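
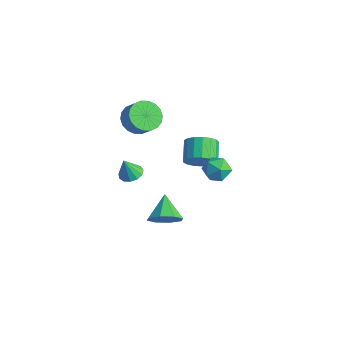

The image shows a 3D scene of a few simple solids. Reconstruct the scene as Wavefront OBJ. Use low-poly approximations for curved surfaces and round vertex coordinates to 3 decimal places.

v -4.244 0.763 1.174
v -3.469 0.562 0.434
v -2.641 0.616 1.287
v -3.416 0.817 2.026
v -3.498 1.046 0.431
v -2.67 1.1 1.284
v -3.674 1.475 0.576
v -2.846 1.528 1.429
v -3.963 1.762 0.839
v -3.135 1.815 1.692
v -4.308 1.851 1.168
v -3.48 1.905 2.021
v -4.64 1.725 1.498
v -3.812 1.779 2.351
v -4.894 1.409 1.764
v -4.066 1.462 2.617
v -5.019 0.964 1.913
v -4.191 1.018 2.766
v -4.99 0.48 1.916
v -4.162 0.534 2.769
v -4.814 0.052 1.771
v -3.986 0.105 2.624
v -4.525 -0.235 1.508
v -3.697 -0.182 2.361
v -4.18 -0.325 1.179
v -3.352 -0.271 2.032
v -3.848 -0.199 0.849
v -3.02 -0.145 1.702
v -3.594 0.118 0.583
v -2.766 0.171 1.436
v -1.769 3.578 -2.563
v -1.102 4.389 -2.545
v -2.124 5.212 -1.759
v -2.791 4.402 -1.777
v -1.367 4.461 -2.966
v -2.389 5.285 -2.18
v -1.725 4.33 -3.294
v -2.747 5.154 -2.508
v -2.093 4.028 -3.455
v -3.114 4.852 -2.669
v -2.386 3.622 -3.412
v -3.408 4.446 -2.625
v -2.538 3.207 -3.174
v -3.56 4.031 -2.387
v -2.514 2.876 -2.796
v -3.536 3.7 -2.01
v -2.32 2.706 -2.365
v -3.341 3.53 -1.579
v -1.999 2.736 -1.979
v -3.021 3.56 -1.193
v -1.625 2.959 -1.727
v -2.647 3.783 -0.941
v -1.285 3.324 -1.667
v -2.307 4.147 -0.881
v -1.055 3.746 -1.812
v -2.077 4.57 -1.026
v -0.989 4.131 -2.129
v -2.011 4.955 -1.343
v -3.592 -0.19 -2.969
v -2.972 -0.65 -3.074
v -3.688 -0.63 -1.611
v -2.816 -0.262 -2.938
v -2.908 0.148 -2.811
v -3.216 0.452 -2.734
v -3.644 0.551 -2.732
v -4.056 0.416 -2.805
v -4.32 0.088 -2.93
v -4.354 -0.328 -3.067
v -4.145 -0.701 -3.173
v -3.762 -0.911 -3.214
v -3.324 -0.892 -3.177
v 3.151 1.681 0.678
v 3.681 0.99 1.02
v 2.139 1.45 1.78
v 2.669 0.759 2.122
v 2.962 1.646 2.18
v 3.588 1.788 1.499
v 2.232 0.652 1.301
v 2.858 0.794 0.62
v 3.113 0.353 1.405
v 3.564 0.968 1.948
v 2.256 1.472 0.852
v 2.707 2.087 1.395
v 3.919 -3.097 -0.013
v 4.631 -2.973 0.722
v 2.781 -2.283 0.953
v 4.621 -2.376 0.207
v 4.2 -2.201 -0.436
v 3.615 -2.55 -0.831
v 3.208 -3.22 -0.747
v 3.217 -3.818 -0.233
v 3.638 -3.993 0.41
v 4.223 -3.643 0.806
f 2 1 5
f 2 5 3
f 3 5 6
f 3 6 4
f 5 1 7
f 5 7 6
f 6 7 8
f 6 8 4
f 7 1 9
f 7 9 8
f 8 9 10
f 8 10 4
f 9 1 11
f 9 11 10
f 10 11 12
f 10 12 4
f 11 1 13
f 11 13 12
f 12 13 14
f 12 14 4
f 13 1 15
f 13 15 14
f 14 15 16
f 14 16 4
f 15 1 17
f 15 17 16
f 16 17 18
f 16 18 4
f 17 1 19
f 17 19 18
f 18 19 20
f 18 20 4
f 19 1 21
f 19 21 20
f 20 21 22
f 20 22 4
f 21 1 23
f 21 23 22
f 22 23 24
f 22 24 4
f 23 1 25
f 23 25 24
f 24 25 26
f 24 26 4
f 25 1 27
f 25 27 26
f 26 27 28
f 26 28 4
f 27 1 29
f 27 29 28
f 28 29 30
f 28 30 4
f 29 1 2
f 29 2 30
f 30 2 3
f 30 3 4
f 32 31 35
f 32 35 33
f 33 35 36
f 33 36 34
f 35 31 37
f 35 37 36
f 36 37 38
f 36 38 34
f 37 31 39
f 37 39 38
f 38 39 40
f 38 40 34
f 39 31 41
f 39 41 40
f 40 41 42
f 40 42 34
f 41 31 43
f 41 43 42
f 42 43 44
f 42 44 34
f 43 31 45
f 43 45 44
f 44 45 46
f 44 46 34
f 45 31 47
f 45 47 46
f 46 47 48
f 46 48 34
f 47 31 49
f 47 49 48
f 48 49 50
f 48 50 34
f 49 31 51
f 49 51 50
f 50 51 52
f 50 52 34
f 51 31 53
f 51 53 52
f 52 53 54
f 52 54 34
f 53 31 55
f 53 55 54
f 54 55 56
f 54 56 34
f 55 31 57
f 55 57 56
f 56 57 58
f 56 58 34
f 57 31 32
f 57 32 58
f 58 32 33
f 58 33 34
f 60 59 62
f 60 62 61
f 62 59 63
f 62 63 61
f 63 59 64
f 63 64 61
f 64 59 65
f 64 65 61
f 65 59 66
f 65 66 61
f 66 59 67
f 66 67 61
f 67 59 68
f 67 68 61
f 68 59 69
f 68 69 61
f 69 59 70
f 69 70 61
f 70 59 71
f 70 71 61
f 71 59 60
f 71 60 61
f 72 83 77
f 72 77 73
f 72 73 79
f 72 79 82
f 72 82 83
f 73 77 81
f 77 83 76
f 83 82 74
f 82 79 78
f 79 73 80
f 75 81 76
f 75 76 74
f 75 74 78
f 75 78 80
f 75 80 81
f 76 81 77
f 74 76 83
f 78 74 82
f 80 78 79
f 81 80 73
f 85 84 87
f 85 87 86
f 87 84 88
f 87 88 86
f 88 84 89
f 88 89 86
f 89 84 90
f 89 90 86
f 90 84 91
f 90 91 86
f 91 84 92
f 91 92 86
f 92 84 93
f 92 93 86
f 93 84 85
f 93 85 86



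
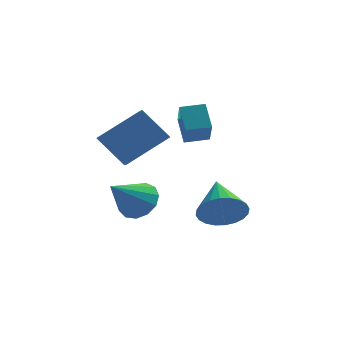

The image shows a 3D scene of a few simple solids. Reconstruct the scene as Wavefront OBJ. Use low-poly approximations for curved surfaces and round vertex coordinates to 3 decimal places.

v -0.869 -1.87 -0.19
v -0.682 -2.887 0.882
v -1.211 -1.02 0.675
v -1.024 -2.038 1.748
v 0.104 -1.582 -0.088
v 0.291 -2.6 0.985
v -0.238 -0.733 0.778
v -0.051 -1.75 1.85
v -2.671 -1.732 -3.526
v -2.039 -1.489 -2.845
v -3.589 -2.908 -2.254
v -2.445 -1.134 -2.809
v -2.923 -0.968 -3.001
v -3.321 -1.045 -3.359
v -3.513 -1.34 -3.77
v -3.437 -1.759 -4.104
v -3.119 -2.169 -4.254
v -2.658 -2.441 -4.172
v -2.201 -2.487 -3.886
v -1.894 -2.294 -3.485
v -1.834 -1.922 -3.097
v 0.916 -4.668 -2.553
v 1.353 -4.197 -3.332
v 0.504 -2.952 -1.747
v 0.981 -4.226 -3.459
v 0.6 -4.323 -3.448
v 0.266 -4.473 -3.301
v 0.031 -4.652 -3.04
v -0.069 -4.833 -2.705
v -0.019 -4.99 -2.346
v 0.174 -5.097 -2.02
v 0.479 -5.139 -1.774
v 0.851 -5.109 -1.647
v 1.233 -5.012 -1.658
v 1.566 -4.863 -1.805
v 1.801 -4.684 -2.067
v 1.901 -4.502 -2.402
v 1.851 -4.346 -2.76
v 1.659 -4.239 -3.087
v -3.978 -3.585 0.583
v -3.751 -4.482 1.011
v -2.469 -2.668 1.701
v -2.241 -3.566 2.129
v -2.879 -3.894 -0.649
v -2.651 -4.792 -0.221
v -1.369 -2.978 0.469
v -1.142 -3.875 0.897
f 2 4 1
f 5 2 1
f 1 4 3
f 3 5 1
f 2 8 4
f 6 2 5
f 6 8 2
f 4 8 3
f 7 5 3
f 3 8 7
f 7 6 5
f 8 6 7
f 10 9 12
f 10 12 11
f 12 9 13
f 12 13 11
f 13 9 14
f 13 14 11
f 14 9 15
f 14 15 11
f 15 9 16
f 15 16 11
f 16 9 17
f 16 17 11
f 17 9 18
f 17 18 11
f 18 9 19
f 18 19 11
f 19 9 20
f 19 20 11
f 20 9 21
f 20 21 11
f 21 9 10
f 21 10 11
f 23 22 25
f 23 25 24
f 25 22 26
f 25 26 24
f 26 22 27
f 26 27 24
f 27 22 28
f 27 28 24
f 28 22 29
f 28 29 24
f 29 22 30
f 29 30 24
f 30 22 31
f 30 31 24
f 31 22 32
f 31 32 24
f 32 22 33
f 32 33 24
f 33 22 34
f 33 34 24
f 34 22 35
f 34 35 24
f 35 22 36
f 35 36 24
f 36 22 37
f 36 37 24
f 37 22 38
f 37 38 24
f 38 22 39
f 38 39 24
f 39 22 23
f 39 23 24
f 41 43 40
f 44 41 40
f 40 43 42
f 42 44 40
f 41 47 43
f 45 41 44
f 45 47 41
f 43 47 42
f 46 44 42
f 42 47 46
f 46 45 44
f 47 45 46



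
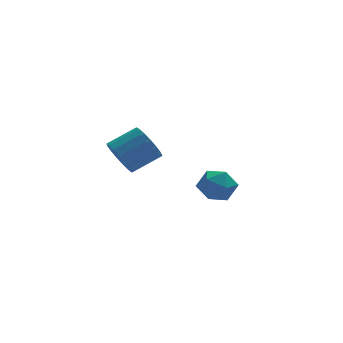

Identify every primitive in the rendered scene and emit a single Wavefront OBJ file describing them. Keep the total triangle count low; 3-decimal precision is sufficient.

v 0.108 2.853 -3.17
v 0.688 2.712 -2.758
v -0.148 1.708 -3.202
v 0.432 1.567 -2.79
v -0.137 1.916 -2.507
v 0.021 2.624 -2.487
v 0.519 1.796 -3.473
v 0.677 2.504 -3.453
v 0.942 2.059 -2.946
v 0.537 2.133 -2.349
v 0.003 2.287 -3.611
v -0.402 2.361 -3.014
v -3.512 -1.65 0.419
v -3.197 -2.054 0.002
v -2.274 -1.853 0.504
v -2.588 -1.45 0.921
v -3.181 -1.772 -0.14
v -2.258 -1.571 0.363
v -3.241 -1.462 -0.153
v -2.318 -1.261 0.349
v -3.363 -1.195 -0.035
v -2.44 -0.994 0.467
v -3.519 -1.033 0.186
v -2.596 -0.832 0.689
v -3.674 -1.012 0.461
v -2.75 -0.811 0.963
v -3.791 -1.137 0.726
v -2.867 -0.937 1.229
v -3.844 -1.38 0.921
v -2.921 -1.179 1.424
v -3.821 -1.685 1.001
v -2.898 -1.484 1.503
v -3.727 -1.982 0.947
v -2.804 -1.781 1.45
v -3.584 -2.203 0.773
v -2.661 -2.002 1.275
v -3.424 -2.297 0.517
v -2.501 -2.096 1.019
v -3.284 -2.243 0.239
v -2.361 -2.042 0.741
f 1 12 6
f 1 6 2
f 1 2 8
f 1 8 11
f 1 11 12
f 2 6 10
f 6 12 5
f 12 11 3
f 11 8 7
f 8 2 9
f 4 10 5
f 4 5 3
f 4 3 7
f 4 7 9
f 4 9 10
f 5 10 6
f 3 5 12
f 7 3 11
f 9 7 8
f 10 9 2
f 14 13 17
f 14 17 15
f 15 17 18
f 15 18 16
f 17 13 19
f 17 19 18
f 18 19 20
f 18 20 16
f 19 13 21
f 19 21 20
f 20 21 22
f 20 22 16
f 21 13 23
f 21 23 22
f 22 23 24
f 22 24 16
f 23 13 25
f 23 25 24
f 24 25 26
f 24 26 16
f 25 13 27
f 25 27 26
f 26 27 28
f 26 28 16
f 27 13 29
f 27 29 28
f 28 29 30
f 28 30 16
f 29 13 31
f 29 31 30
f 30 31 32
f 30 32 16
f 31 13 33
f 31 33 32
f 32 33 34
f 32 34 16
f 33 13 35
f 33 35 34
f 34 35 36
f 34 36 16
f 35 13 37
f 35 37 36
f 36 37 38
f 36 38 16
f 37 13 39
f 37 39 38
f 38 39 40
f 38 40 16
f 39 13 14
f 39 14 40
f 40 14 15
f 40 15 16



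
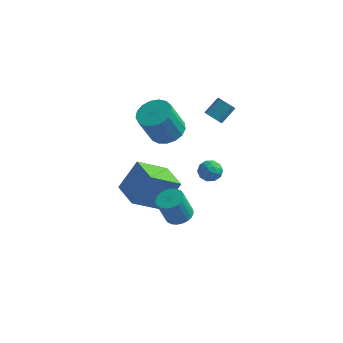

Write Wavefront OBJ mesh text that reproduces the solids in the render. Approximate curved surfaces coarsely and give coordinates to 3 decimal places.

v -1.602 0.868 -4.561
v -2.93 -0.385 -3.333
v -0.81 1.766 -2.788
v -2.138 0.514 -1.56
v -0.282 -0.454 -4.48
v -1.61 -1.706 -3.252
v 0.51 0.445 -2.707
v -0.818 -0.808 -1.479
v 1.592 -2.859 -2.267
v 2.022 -2.224 -2.005
v 1.597 -2.586 -0.431
v 1.168 -3.221 -0.693
v 1.738 -2.092 -2.051
v 1.314 -2.454 -0.477
v 1.432 -2.077 -2.13
v 1.008 -2.439 -0.556
v 1.151 -2.181 -2.23
v 0.727 -2.543 -0.656
v 0.937 -2.388 -2.335
v 0.513 -2.75 -0.761
v 0.822 -2.667 -2.43
v 0.398 -3.028 -0.856
v 0.825 -2.975 -2.5
v 0.401 -3.337 -0.926
v 0.944 -3.265 -2.535
v 0.52 -3.627 -0.961
v 1.163 -3.494 -2.529
v 0.738 -3.856 -0.955
v 1.446 -3.626 -2.483
v 1.022 -3.988 -0.909
v 1.752 -3.641 -2.404
v 1.328 -4.003 -0.83
v 2.033 -3.537 -2.304
v 1.609 -3.899 -0.73
v 2.247 -3.33 -2.199
v 1.823 -3.692 -0.625
v 2.362 -3.052 -2.104
v 1.938 -3.413 -0.53
v 2.359 -2.743 -2.034
v 1.935 -3.105 -0.46
v 2.24 -2.453 -1.999
v 1.816 -2.815 -0.425
v -0.758 1.695 0.646
v 0.262 1.814 0.98
v -0.281 1.124 2.887
v -1.302 1.005 2.554
v 0.044 2.271 1.083
v -0.499 1.581 2.991
v -0.358 2.596 1.086
v -0.901 1.906 2.994
v -0.851 2.715 0.989
v -1.395 2.025 2.896
v -1.324 2.6 0.813
v -1.867 1.91 2.72
v -1.666 2.278 0.598
v -2.21 1.588 2.506
v -1.801 1.822 0.395
v -2.344 1.132 2.303
v -1.697 1.337 0.249
v -2.24 0.647 2.157
v -1.378 0.934 0.195
v -1.921 0.244 2.102
v -0.917 0.706 0.243
v -1.46 0.016 2.151
v -0.419 0.704 0.384
v -0.963 0.014 2.292
v 0 0.929 0.585
v -0.543 0.239 2.493
v 0.246 1.33 0.8
v -0.297 0.639 2.708
v 2.268 0.683 3.345
v 2.818 0.482 3.213
v 3.301 1.296 3.982
v 2.752 1.497 4.115
v 2.714 0.785 2.957
v 3.197 1.599 3.726
v 2.401 1.041 2.883
v 2.885 1.855 3.652
v 2.026 1.129 3.025
v 2.51 1.943 3.794
v 1.765 1.008 3.317
v 2.249 1.823 4.086
v 1.739 0.736 3.623
v 2.223 1.55 4.392
v 1.96 0.438 3.799
v 2.444 1.252 4.568
v 2.326 0.255 3.762
v 2.81 1.069 4.531
v 2.664 0.272 3.531
v 3.148 1.087 4.3
v 3.028 -3.87 3.008
v 3.471 -3.463 2.641
v 3.909 -4.477 3.399
v 4.352 -4.07 3.032
v 4.008 -3.805 3.586
v 3.463 -3.43 3.345
v 3.917 -4.51 2.695
v 3.372 -4.135 2.454
v 4.02 -3.859 2.448
v 4.076 -3.423 2.998
v 3.304 -4.517 3.042
v 3.36 -4.081 3.592
v 3.172 -3.613 2.79
v 4.208 -4.327 3.25
v 4.006 -4.171 3.575
v 4.266 -3.932 3.36
v 3.167 -3.593 3.204
v 3.428 -3.354 2.988
v 3.744 -3.556 3.544
v 3.952 -4.586 3.052
v 4.213 -4.347 2.836
v 3.114 -4.008 2.68
v 3.374 -3.769 2.465
v 3.636 -4.384 2.496
v 3.755 -3.606 2.461
v 4.273 -3.964 2.691
v 4.017 -4.222 2.493
v 3.697 -4.001 2.351
v 3.788 -3.35 2.785
v 4.306 -3.708 3.014
v 4.104 -3.552 3.34
v 3.784 -3.331 3.198
v 4.111 -3.583 2.671
v 3.074 -4.232 3.026
v 3.592 -4.59 3.255
v 3.596 -4.609 2.842
v 3.276 -4.388 2.7
v 3.107 -3.976 3.349
v 3.625 -4.334 3.579
v 3.683 -3.939 3.689
v 3.363 -3.718 3.547
v 3.269 -4.357 3.369
f 2 4 1
f 5 2 1
f 1 4 3
f 3 5 1
f 2 8 4
f 6 2 5
f 6 8 2
f 4 8 3
f 7 5 3
f 3 8 7
f 7 6 5
f 8 6 7
f 10 9 13
f 10 13 11
f 11 13 14
f 11 14 12
f 13 9 15
f 13 15 14
f 14 15 16
f 14 16 12
f 15 9 17
f 15 17 16
f 16 17 18
f 16 18 12
f 17 9 19
f 17 19 18
f 18 19 20
f 18 20 12
f 19 9 21
f 19 21 20
f 20 21 22
f 20 22 12
f 21 9 23
f 21 23 22
f 22 23 24
f 22 24 12
f 23 9 25
f 23 25 24
f 24 25 26
f 24 26 12
f 25 9 27
f 25 27 26
f 26 27 28
f 26 28 12
f 27 9 29
f 27 29 28
f 28 29 30
f 28 30 12
f 29 9 31
f 29 31 30
f 30 31 32
f 30 32 12
f 31 9 33
f 31 33 32
f 32 33 34
f 32 34 12
f 33 9 35
f 33 35 34
f 34 35 36
f 34 36 12
f 35 9 37
f 35 37 36
f 36 37 38
f 36 38 12
f 37 9 39
f 37 39 38
f 38 39 40
f 38 40 12
f 39 9 41
f 39 41 40
f 40 41 42
f 40 42 12
f 41 9 10
f 41 10 42
f 42 10 11
f 42 11 12
f 44 43 47
f 44 47 45
f 45 47 48
f 45 48 46
f 47 43 49
f 47 49 48
f 48 49 50
f 48 50 46
f 49 43 51
f 49 51 50
f 50 51 52
f 50 52 46
f 51 43 53
f 51 53 52
f 52 53 54
f 52 54 46
f 53 43 55
f 53 55 54
f 54 55 56
f 54 56 46
f 55 43 57
f 55 57 56
f 56 57 58
f 56 58 46
f 57 43 59
f 57 59 58
f 58 59 60
f 58 60 46
f 59 43 61
f 59 61 60
f 60 61 62
f 60 62 46
f 61 43 63
f 61 63 62
f 62 63 64
f 62 64 46
f 63 43 65
f 63 65 64
f 64 65 66
f 64 66 46
f 65 43 67
f 65 67 66
f 66 67 68
f 66 68 46
f 67 43 69
f 67 69 68
f 68 69 70
f 68 70 46
f 69 43 44
f 69 44 70
f 70 44 45
f 70 45 46
f 72 71 75
f 72 75 73
f 73 75 76
f 73 76 74
f 75 71 77
f 75 77 76
f 76 77 78
f 76 78 74
f 77 71 79
f 77 79 78
f 78 79 80
f 78 80 74
f 79 71 81
f 79 81 80
f 80 81 82
f 80 82 74
f 81 71 83
f 81 83 82
f 82 83 84
f 82 84 74
f 83 71 85
f 83 85 84
f 84 85 86
f 84 86 74
f 85 71 87
f 85 87 86
f 86 87 88
f 86 88 74
f 87 71 89
f 87 89 88
f 88 89 90
f 88 90 74
f 89 71 72
f 89 72 90
f 90 72 73
f 90 73 74
f 91 128 107
f 128 102 131
f 107 131 96
f 128 131 107
f 91 107 103
f 107 96 108
f 103 108 92
f 107 108 103
f 91 103 112
f 103 92 113
f 112 113 98
f 103 113 112
f 91 112 124
f 112 98 127
f 124 127 101
f 112 127 124
f 91 124 128
f 124 101 132
f 128 132 102
f 124 132 128
f 92 108 119
f 108 96 122
f 119 122 100
f 108 122 119
f 96 131 109
f 131 102 130
f 109 130 95
f 131 130 109
f 102 132 129
f 132 101 125
f 129 125 93
f 132 125 129
f 101 127 126
f 127 98 114
f 126 114 97
f 127 114 126
f 98 113 118
f 113 92 115
f 118 115 99
f 113 115 118
f 94 120 106
f 120 100 121
f 106 121 95
f 120 121 106
f 94 106 104
f 106 95 105
f 104 105 93
f 106 105 104
f 94 104 111
f 104 93 110
f 111 110 97
f 104 110 111
f 94 111 116
f 111 97 117
f 116 117 99
f 111 117 116
f 94 116 120
f 116 99 123
f 120 123 100
f 116 123 120
f 95 121 109
f 121 100 122
f 109 122 96
f 121 122 109
f 93 105 129
f 105 95 130
f 129 130 102
f 105 130 129
f 97 110 126
f 110 93 125
f 126 125 101
f 110 125 126
f 99 117 118
f 117 97 114
f 118 114 98
f 117 114 118
f 100 123 119
f 123 99 115
f 119 115 92
f 123 115 119



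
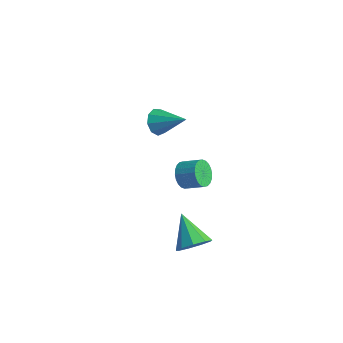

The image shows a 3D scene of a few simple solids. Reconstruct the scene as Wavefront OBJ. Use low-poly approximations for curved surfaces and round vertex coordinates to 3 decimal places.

v 2.948 -1.493 2.166
v 3.404 -1.603 1.433
v 4.407 -1.097 1.981
v 3.952 -0.987 2.714
v 3.274 -1.294 1.385
v 4.277 -0.788 1.932
v 3.095 -1.014 1.455
v 4.098 -0.508 2.002
v 2.893 -0.807 1.634
v 3.897 -0.301 2.181
v 2.7 -0.705 1.893
v 3.703 -0.199 2.441
v 2.545 -0.723 2.195
v 3.548 -0.217 2.742
v 2.451 -0.858 2.492
v 3.454 -0.352 3.039
v 2.432 -1.089 2.739
v 3.436 -0.583 3.286
v 2.493 -1.383 2.899
v 3.496 -0.877 3.447
v 2.623 -1.692 2.948
v 3.626 -1.186 3.495
v 2.802 -1.972 2.878
v 3.805 -1.466 3.425
v 3.003 -2.179 2.699
v 4.007 -1.673 3.246
v 3.197 -2.281 2.439
v 4.2 -1.775 2.987
v 3.352 -2.263 2.138
v 4.355 -1.757 2.685
v 3.446 -2.128 1.841
v 4.449 -1.622 2.388
v 3.464 -1.897 1.594
v 4.468 -1.391 2.141
v -3.896 2.675 -0.231
v -3.363 2.234 -0.882
v -2.124 3.305 0.791
v -3.475 2.847 -1.066
v -3.784 3.38 -0.859
v -4.145 3.583 -0.358
v -4.39 3.362 0.202
v -4.403 2.819 0.559
v -4.179 2.209 0.546
v -3.822 1.817 0.17
v -3.5 1.827 -0.395
v 4.274 -1.908 -2.912
v 4.746 -2.423 -2.115
v 2.626 -1.372 -1.588
v 4.963 -1.731 -2.126
v 4.857 -1.122 -2.505
v 4.478 -0.881 -3.074
v 4.004 -1.12 -3.567
v 3.656 -1.729 -3.754
v 3.597 -2.421 -3.546
v 3.855 -2.873 -3.042
v 4.309 -2.874 -2.476
f 2 1 5
f 2 5 3
f 3 5 6
f 3 6 4
f 5 1 7
f 5 7 6
f 6 7 8
f 6 8 4
f 7 1 9
f 7 9 8
f 8 9 10
f 8 10 4
f 9 1 11
f 9 11 10
f 10 11 12
f 10 12 4
f 11 1 13
f 11 13 12
f 12 13 14
f 12 14 4
f 13 1 15
f 13 15 14
f 14 15 16
f 14 16 4
f 15 1 17
f 15 17 16
f 16 17 18
f 16 18 4
f 17 1 19
f 17 19 18
f 18 19 20
f 18 20 4
f 19 1 21
f 19 21 20
f 20 21 22
f 20 22 4
f 21 1 23
f 21 23 22
f 22 23 24
f 22 24 4
f 23 1 25
f 23 25 24
f 24 25 26
f 24 26 4
f 25 1 27
f 25 27 26
f 26 27 28
f 26 28 4
f 27 1 29
f 27 29 28
f 28 29 30
f 28 30 4
f 29 1 31
f 29 31 30
f 30 31 32
f 30 32 4
f 31 1 33
f 31 33 32
f 32 33 34
f 32 34 4
f 33 1 2
f 33 2 34
f 34 2 3
f 34 3 4
f 36 35 38
f 36 38 37
f 38 35 39
f 38 39 37
f 39 35 40
f 39 40 37
f 40 35 41
f 40 41 37
f 41 35 42
f 41 42 37
f 42 35 43
f 42 43 37
f 43 35 44
f 43 44 37
f 44 35 45
f 44 45 37
f 45 35 36
f 45 36 37
f 47 46 49
f 47 49 48
f 49 46 50
f 49 50 48
f 50 46 51
f 50 51 48
f 51 46 52
f 51 52 48
f 52 46 53
f 52 53 48
f 53 46 54
f 53 54 48
f 54 46 55
f 54 55 48
f 55 46 56
f 55 56 48
f 56 46 47
f 56 47 48



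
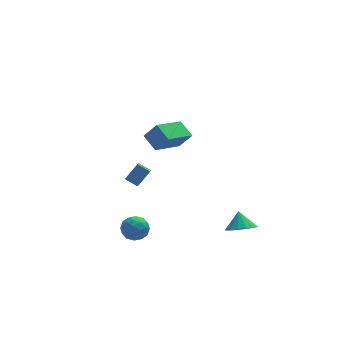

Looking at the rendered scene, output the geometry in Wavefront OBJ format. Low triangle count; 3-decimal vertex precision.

v -3.496 -1.355 -2.892
v -2.994 -1.323 -3.526
v -3.566 -2.657 -3.014
v -3.064 -2.625 -3.648
v -2.789 -2.458 -2.905
v -2.746 -1.653 -2.83
v -3.814 -2.327 -3.71
v -3.771 -1.522 -3.635
v -3.19 -1.924 -4.032
v -2.557 -2.004 -3.534
v -4.003 -1.976 -3.006
v -3.37 -2.056 -2.508
v -3.239 -1.224 -3.198
v -3.321 -2.756 -3.342
v -3.16 -2.657 -2.905
v -2.865 -2.638 -3.278
v -3.093 -1.418 -2.789
v -2.798 -1.4 -3.162
v -2.677 -2.067 -2.797
v -3.762 -2.58 -3.378
v -3.467 -2.562 -3.751
v -3.695 -1.342 -3.262
v -3.4 -1.323 -3.635
v -3.883 -1.913 -3.743
v -3.059 -1.559 -3.868
v -3.1 -2.324 -3.94
v -3.541 -2.149 -3.977
v -3.516 -1.676 -3.932
v -2.687 -1.606 -3.576
v -2.728 -2.372 -3.647
v -2.566 -2.273 -3.211
v -2.541 -1.8 -3.167
v -2.802 -1.959 -3.873
v -3.832 -1.608 -2.893
v -3.873 -2.374 -2.964
v -4.019 -2.18 -3.373
v -3.994 -1.707 -3.329
v -3.46 -1.656 -2.6
v -3.501 -2.421 -2.672
v -3.044 -2.304 -2.608
v -3.019 -1.831 -2.563
v -3.758 -2.021 -2.667
v -2.64 3.289 -3.466
v -1.87 3.613 -2.632
v -2.393 4.034 -3.983
v -1.623 4.358 -3.15
v -2.057 2.842 -3.83
v -1.287 3.166 -2.997
v -1.81 3.587 -4.348
v -1.04 3.911 -3.514
v 1.936 -3.718 -2.93
v 2.316 -3.091 -3.398
v 1.944 -3.082 -2.07
v 1.873 -3.02 -3.446
v 1.448 -3.137 -3.355
v 1.153 -3.409 -3.151
v 1.068 -3.764 -2.887
v 1.215 -4.107 -2.635
v 1.556 -4.345 -2.462
v 1.998 -4.416 -2.414
v 2.423 -4.3 -2.505
v 2.718 -4.028 -2.709
v 2.803 -3.673 -2.973
v 2.656 -3.33 -3.225
v -0.489 -0.227 1.44
v -2.03 -1.35 2.219
v -0.881 0.679 1.97
v -2.422 -0.445 2.749
v 0.142 -0.475 2.331
v -1.399 -1.599 3.11
v -0.25 0.43 2.861
v -1.791 -0.693 3.64
f 1 38 17
f 38 12 41
f 17 41 6
f 38 41 17
f 1 17 13
f 17 6 18
f 13 18 2
f 17 18 13
f 1 13 22
f 13 2 23
f 22 23 8
f 13 23 22
f 1 22 34
f 22 8 37
f 34 37 11
f 22 37 34
f 1 34 38
f 34 11 42
f 38 42 12
f 34 42 38
f 2 18 29
f 18 6 32
f 29 32 10
f 18 32 29
f 6 41 19
f 41 12 40
f 19 40 5
f 41 40 19
f 12 42 39
f 42 11 35
f 39 35 3
f 42 35 39
f 11 37 36
f 37 8 24
f 36 24 7
f 37 24 36
f 8 23 28
f 23 2 25
f 28 25 9
f 23 25 28
f 4 30 16
f 30 10 31
f 16 31 5
f 30 31 16
f 4 16 14
f 16 5 15
f 14 15 3
f 16 15 14
f 4 14 21
f 14 3 20
f 21 20 7
f 14 20 21
f 4 21 26
f 21 7 27
f 26 27 9
f 21 27 26
f 4 26 30
f 26 9 33
f 30 33 10
f 26 33 30
f 5 31 19
f 31 10 32
f 19 32 6
f 31 32 19
f 3 15 39
f 15 5 40
f 39 40 12
f 15 40 39
f 7 20 36
f 20 3 35
f 36 35 11
f 20 35 36
f 9 27 28
f 27 7 24
f 28 24 8
f 27 24 28
f 10 33 29
f 33 9 25
f 29 25 2
f 33 25 29
f 44 46 43
f 47 44 43
f 43 46 45
f 45 47 43
f 44 50 46
f 48 44 47
f 48 50 44
f 46 50 45
f 49 47 45
f 45 50 49
f 49 48 47
f 50 48 49
f 52 51 54
f 52 54 53
f 54 51 55
f 54 55 53
f 55 51 56
f 55 56 53
f 56 51 57
f 56 57 53
f 57 51 58
f 57 58 53
f 58 51 59
f 58 59 53
f 59 51 60
f 59 60 53
f 60 51 61
f 60 61 53
f 61 51 62
f 61 62 53
f 62 51 63
f 62 63 53
f 63 51 64
f 63 64 53
f 64 51 52
f 64 52 53
f 66 68 65
f 69 66 65
f 65 68 67
f 67 69 65
f 66 72 68
f 70 66 69
f 70 72 66
f 68 72 67
f 71 69 67
f 67 72 71
f 71 70 69
f 72 70 71



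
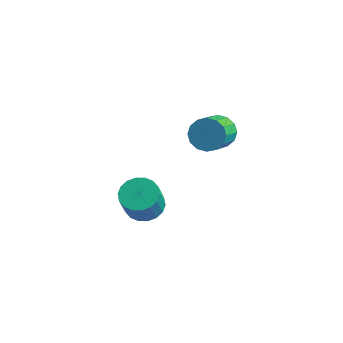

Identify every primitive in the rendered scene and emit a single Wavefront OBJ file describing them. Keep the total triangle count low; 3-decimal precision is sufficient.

v 2.287 -0.584 2.728
v 2.56 -0.932 2.049
v 2.945 -2.163 2.833
v 2.673 -1.816 3.512
v 2.891 -0.728 2.207
v 3.276 -1.959 2.991
v 3.06 -0.485 2.504
v 3.445 -1.717 3.289
v 3.022 -0.269 2.862
v 3.407 -1.501 3.646
v 2.787 -0.138 3.183
v 3.172 -1.369 3.968
v 2.418 -0.126 3.383
v 2.803 -1.357 4.167
v 2.015 -0.237 3.407
v 2.4 -1.468 4.191
v 1.684 -0.441 3.249
v 2.069 -1.672 4.033
v 1.515 -0.683 2.951
v 1.9 -1.915 3.736
v 1.553 -0.899 2.594
v 1.938 -2.131 3.378
v 1.788 -1.031 2.272
v 2.173 -2.262 3.057
v 2.157 -1.043 2.073
v 2.542 -2.274 2.857
v -0.179 -2.326 -2.25
v 0.424 -2.852 -2.617
v 0.661 -3.501 -1.297
v 0.059 -2.974 -0.93
v 0.636 -2.543 -2.503
v 0.873 -3.192 -1.183
v 0.686 -2.191 -2.339
v 0.924 -2.839 -1.019
v 0.566 -1.865 -2.158
v 0.803 -2.514 -0.838
v 0.298 -1.631 -1.994
v 0.535 -2.28 -0.674
v -0.065 -1.535 -1.882
v 0.172 -2.183 -0.562
v -0.45 -1.595 -1.842
v -0.213 -2.243 -0.522
v -0.781 -1.799 -1.883
v -0.544 -2.448 -0.563
v -0.993 -2.108 -1.997
v -0.756 -2.757 -0.677
v -1.044 -2.461 -2.161
v -0.806 -3.109 -0.841
v -0.923 -2.786 -2.342
v -0.686 -3.435 -1.022
v -0.655 -3.02 -2.506
v -0.418 -3.669 -1.186
v -0.292 -3.117 -2.618
v -0.055 -3.765 -1.298
v 0.093 -3.057 -2.658
v 0.33 -3.705 -1.338
f 2 1 5
f 2 5 3
f 3 5 6
f 3 6 4
f 5 1 7
f 5 7 6
f 6 7 8
f 6 8 4
f 7 1 9
f 7 9 8
f 8 9 10
f 8 10 4
f 9 1 11
f 9 11 10
f 10 11 12
f 10 12 4
f 11 1 13
f 11 13 12
f 12 13 14
f 12 14 4
f 13 1 15
f 13 15 14
f 14 15 16
f 14 16 4
f 15 1 17
f 15 17 16
f 16 17 18
f 16 18 4
f 17 1 19
f 17 19 18
f 18 19 20
f 18 20 4
f 19 1 21
f 19 21 20
f 20 21 22
f 20 22 4
f 21 1 23
f 21 23 22
f 22 23 24
f 22 24 4
f 23 1 25
f 23 25 24
f 24 25 26
f 24 26 4
f 25 1 2
f 25 2 26
f 26 2 3
f 26 3 4
f 28 27 31
f 28 31 29
f 29 31 32
f 29 32 30
f 31 27 33
f 31 33 32
f 32 33 34
f 32 34 30
f 33 27 35
f 33 35 34
f 34 35 36
f 34 36 30
f 35 27 37
f 35 37 36
f 36 37 38
f 36 38 30
f 37 27 39
f 37 39 38
f 38 39 40
f 38 40 30
f 39 27 41
f 39 41 40
f 40 41 42
f 40 42 30
f 41 27 43
f 41 43 42
f 42 43 44
f 42 44 30
f 43 27 45
f 43 45 44
f 44 45 46
f 44 46 30
f 45 27 47
f 45 47 46
f 46 47 48
f 46 48 30
f 47 27 49
f 47 49 48
f 48 49 50
f 48 50 30
f 49 27 51
f 49 51 50
f 50 51 52
f 50 52 30
f 51 27 53
f 51 53 52
f 52 53 54
f 52 54 30
f 53 27 55
f 53 55 54
f 54 55 56
f 54 56 30
f 55 27 28
f 55 28 56
f 56 28 29
f 56 29 30



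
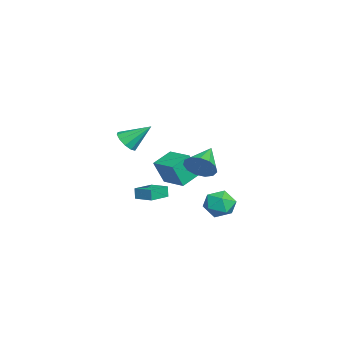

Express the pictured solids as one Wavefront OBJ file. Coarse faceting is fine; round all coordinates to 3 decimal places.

v -4.293 -1.725 -3.605
v -3.985 -2.422 -1.777
v -5.368 -0.614 -3
v -5.06 -1.311 -1.173
v -2.86 -0.469 -3.367
v -2.552 -1.166 -1.54
v -3.935 0.642 -2.763
v -3.627 -0.055 -0.935
v 4.634 0.527 1.597
v 5.242 1.078 2.33
v 2.926 1.233 2.483
v 5.153 1.463 1.852
v 4.9 1.55 1.293
v 4.562 1.313 0.831
v 4.247 0.826 0.612
v 4.055 0.244 0.706
v 4.048 -0.248 1.083
v 4.226 -0.494 1.623
v 4.534 -0.416 2.155
v 4.874 -0.038 2.51
v 5.138 0.519 2.575
v 1.548 1.657 -3.437
v 2.303 2.548 -3.432
v 2.297 1.012 -1.828
v 3.052 1.903 -1.823
v 1.916 2.099 -1.639
v 1.453 2.497 -2.633
v 3.147 1.063 -2.627
v 2.684 1.461 -3.621
v 3.291 2.18 -2.931
v 2.53 2.821 -2.32
v 2.07 0.739 -2.94
v 1.309 1.38 -2.329
v 2.9 -3.458 -1.881
v 2.723 -3.488 -1.081
v 1.668 -2.433 -2.116
v 1.491 -2.463 -1.315
v 3.709 -2.437 -1.665
v 3.532 -2.467 -0.864
v 2.477 -1.412 -1.899
v 2.3 -1.442 -1.099
v -1.031 -4.079 1.43
v -0.665 -3.526 0.763
v -0.969 -2.501 2.77
v -1.244 -3.481 0.737
v -1.741 -3.664 0.975
v -1.967 -4.005 1.387
v -1.835 -4.375 1.816
v -1.396 -4.631 2.097
v -0.818 -4.676 2.124
v -0.321 -4.493 1.886
v -0.095 -4.152 1.474
v -0.226 -3.782 1.045
f 2 4 1
f 5 2 1
f 1 4 3
f 3 5 1
f 2 8 4
f 6 2 5
f 6 8 2
f 4 8 3
f 7 5 3
f 3 8 7
f 7 6 5
f 8 6 7
f 10 9 12
f 10 12 11
f 12 9 13
f 12 13 11
f 13 9 14
f 13 14 11
f 14 9 15
f 14 15 11
f 15 9 16
f 15 16 11
f 16 9 17
f 16 17 11
f 17 9 18
f 17 18 11
f 18 9 19
f 18 19 11
f 19 9 20
f 19 20 11
f 20 9 21
f 20 21 11
f 21 9 10
f 21 10 11
f 22 33 27
f 22 27 23
f 22 23 29
f 22 29 32
f 22 32 33
f 23 27 31
f 27 33 26
f 33 32 24
f 32 29 28
f 29 23 30
f 25 31 26
f 25 26 24
f 25 24 28
f 25 28 30
f 25 30 31
f 26 31 27
f 24 26 33
f 28 24 32
f 30 28 29
f 31 30 23
f 35 37 34
f 38 35 34
f 34 37 36
f 36 38 34
f 35 41 37
f 39 35 38
f 39 41 35
f 37 41 36
f 40 38 36
f 36 41 40
f 40 39 38
f 41 39 40
f 43 42 45
f 43 45 44
f 45 42 46
f 45 46 44
f 46 42 47
f 46 47 44
f 47 42 48
f 47 48 44
f 48 42 49
f 48 49 44
f 49 42 50
f 49 50 44
f 50 42 51
f 50 51 44
f 51 42 52
f 51 52 44
f 52 42 53
f 52 53 44
f 53 42 43
f 53 43 44



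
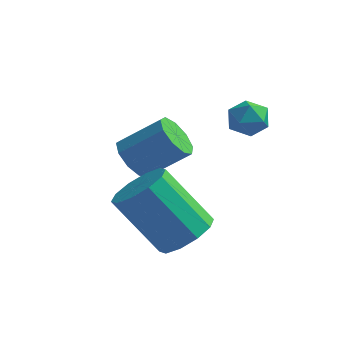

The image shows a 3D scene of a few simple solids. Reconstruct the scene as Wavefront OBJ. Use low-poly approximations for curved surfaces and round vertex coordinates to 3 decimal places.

v 0.586 -2.111 -0.096
v 1.192 -1.666 0.399
v -0.16 -1.684 2.071
v -0.766 -2.129 1.576
v 0.871 -1.292 0.143
v -0.481 -1.309 1.815
v 0.44 -1.23 -0.204
v -0.911 -1.247 1.468
v 0.066 -1.505 -0.51
v -1.286 -1.522 1.162
v -0.11 -2.011 -0.658
v -1.462 -2.029 1.014
v -0.02 -2.556 -0.591
v -1.372 -2.574 1.081
v 0.301 -2.931 -0.335
v -1.051 -2.948 1.337
v 0.731 -2.993 0.012
v -0.62 -3.01 1.684
v 1.106 -2.718 0.318
v -0.246 -2.735 1.99
v 1.282 -2.211 0.466
v -0.07 -2.229 2.138
v 0.928 0.673 3.072
v 1.247 0.787 3.641
v 1.673 -0.047 2.799
v 1.992 0.067 3.368
v 1.404 -0.239 3.373
v 0.944 0.207 3.543
v 1.976 0.533 2.897
v 1.516 0.979 3.067
v 1.895 0.701 3.533
v 1.542 0.224 3.827
v 1.378 0.516 2.613
v 1.025 0.039 2.907
v -1.923 0.413 0.845
v -1.506 -0.168 0.587
v -0.34 0.247 1.536
v -0.757 0.827 1.795
v -1.421 0.255 0.297
v -0.255 0.67 1.246
v -1.571 0.752 0.264
v -0.404 1.167 1.213
v -1.885 1.09 0.503
v -0.719 1.505 1.452
v -2.218 1.111 0.902
v -1.051 1.526 1.851
v -2.412 0.805 1.275
v -1.246 1.22 2.224
v -2.378 0.316 1.446
v -1.212 0.731 2.396
v -2.131 -0.128 1.337
v -0.965 0.287 2.286
v -1.787 -0.319 0.998
v -0.62 0.095 1.947
f 2 1 5
f 2 5 3
f 3 5 6
f 3 6 4
f 5 1 7
f 5 7 6
f 6 7 8
f 6 8 4
f 7 1 9
f 7 9 8
f 8 9 10
f 8 10 4
f 9 1 11
f 9 11 10
f 10 11 12
f 10 12 4
f 11 1 13
f 11 13 12
f 12 13 14
f 12 14 4
f 13 1 15
f 13 15 14
f 14 15 16
f 14 16 4
f 15 1 17
f 15 17 16
f 16 17 18
f 16 18 4
f 17 1 19
f 17 19 18
f 18 19 20
f 18 20 4
f 19 1 21
f 19 21 20
f 20 21 22
f 20 22 4
f 21 1 2
f 21 2 22
f 22 2 3
f 22 3 4
f 23 34 28
f 23 28 24
f 23 24 30
f 23 30 33
f 23 33 34
f 24 28 32
f 28 34 27
f 34 33 25
f 33 30 29
f 30 24 31
f 26 32 27
f 26 27 25
f 26 25 29
f 26 29 31
f 26 31 32
f 27 32 28
f 25 27 34
f 29 25 33
f 31 29 30
f 32 31 24
f 36 35 39
f 36 39 37
f 37 39 40
f 37 40 38
f 39 35 41
f 39 41 40
f 40 41 42
f 40 42 38
f 41 35 43
f 41 43 42
f 42 43 44
f 42 44 38
f 43 35 45
f 43 45 44
f 44 45 46
f 44 46 38
f 45 35 47
f 45 47 46
f 46 47 48
f 46 48 38
f 47 35 49
f 47 49 48
f 48 49 50
f 48 50 38
f 49 35 51
f 49 51 50
f 50 51 52
f 50 52 38
f 51 35 53
f 51 53 52
f 52 53 54
f 52 54 38
f 53 35 36
f 53 36 54
f 54 36 37
f 54 37 38



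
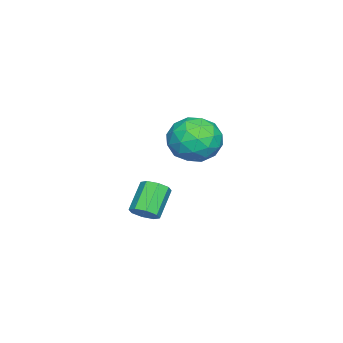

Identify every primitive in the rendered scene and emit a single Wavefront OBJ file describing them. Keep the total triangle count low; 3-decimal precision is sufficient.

v 2.965 1.513 0.253
v 3.322 1.297 0.656
v 2.332 1.371 1.571
v 1.975 1.587 1.167
v 3.336 1.74 0.636
v 2.346 1.815 1.551
v 3.133 2.05 0.391
v 2.143 2.125 1.306
v 2.832 2.046 0.065
v 1.842 2.12 0.98
v 2.608 1.729 -0.151
v 1.618 1.803 0.764
v 2.594 1.285 -0.131
v 1.604 1.36 0.784
v 2.797 0.975 0.114
v 1.807 1.05 1.029
v 3.098 0.98 0.44
v 2.108 1.054 1.355
v -1.378 2.125 0.905
v -0.714 1.472 1.554
v -2.726 1.988 2.146
v -2.062 1.335 2.795
v -1.819 2.436 2.661
v -0.986 2.521 1.894
v -2.454 0.939 1.806
v -1.621 1.024 1.039
v -1.379 0.739 2.111
v -0.986 1.664 2.64
v -2.454 1.796 1.06
v -2.061 2.721 1.589
v -0.927 1.811 1.121
v -2.513 1.649 2.579
v -2.37 2.297 2.501
v -1.979 1.913 2.882
v -1.087 2.427 1.321
v -0.697 2.043 1.702
v -1.347 2.61 2.353
v -2.743 1.417 1.998
v -2.353 1.033 2.379
v -1.461 1.547 0.818
v -1.07 1.163 1.199
v -2.093 0.85 1.347
v -0.928 0.996 1.83
v -1.721 0.915 2.559
v -1.951 0.683 1.977
v -1.461 0.733 1.527
v -0.697 1.54 2.141
v -1.49 1.459 2.87
v -1.347 2.106 2.791
v -0.857 2.156 2.34
v -1.088 1.109 2.468
v -1.95 2.001 0.83
v -2.743 1.92 1.559
v -2.583 1.304 1.36
v -2.093 1.354 0.909
v -1.719 2.545 1.141
v -2.512 2.464 1.87
v -1.979 2.727 2.173
v -1.489 2.777 1.723
v -2.352 2.351 1.232
f 2 1 5
f 2 5 3
f 3 5 6
f 3 6 4
f 5 1 7
f 5 7 6
f 6 7 8
f 6 8 4
f 7 1 9
f 7 9 8
f 8 9 10
f 8 10 4
f 9 1 11
f 9 11 10
f 10 11 12
f 10 12 4
f 11 1 13
f 11 13 12
f 12 13 14
f 12 14 4
f 13 1 15
f 13 15 14
f 14 15 16
f 14 16 4
f 15 1 17
f 15 17 16
f 16 17 18
f 16 18 4
f 17 1 2
f 17 2 18
f 18 2 3
f 18 3 4
f 19 56 35
f 56 30 59
f 35 59 24
f 56 59 35
f 19 35 31
f 35 24 36
f 31 36 20
f 35 36 31
f 19 31 40
f 31 20 41
f 40 41 26
f 31 41 40
f 19 40 52
f 40 26 55
f 52 55 29
f 40 55 52
f 19 52 56
f 52 29 60
f 56 60 30
f 52 60 56
f 20 36 47
f 36 24 50
f 47 50 28
f 36 50 47
f 24 59 37
f 59 30 58
f 37 58 23
f 59 58 37
f 30 60 57
f 60 29 53
f 57 53 21
f 60 53 57
f 29 55 54
f 55 26 42
f 54 42 25
f 55 42 54
f 26 41 46
f 41 20 43
f 46 43 27
f 41 43 46
f 22 48 34
f 48 28 49
f 34 49 23
f 48 49 34
f 22 34 32
f 34 23 33
f 32 33 21
f 34 33 32
f 22 32 39
f 32 21 38
f 39 38 25
f 32 38 39
f 22 39 44
f 39 25 45
f 44 45 27
f 39 45 44
f 22 44 48
f 44 27 51
f 48 51 28
f 44 51 48
f 23 49 37
f 49 28 50
f 37 50 24
f 49 50 37
f 21 33 57
f 33 23 58
f 57 58 30
f 33 58 57
f 25 38 54
f 38 21 53
f 54 53 29
f 38 53 54
f 27 45 46
f 45 25 42
f 46 42 26
f 45 42 46
f 28 51 47
f 51 27 43
f 47 43 20
f 51 43 47



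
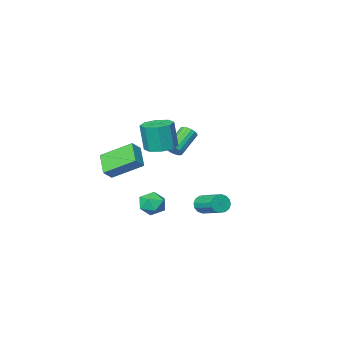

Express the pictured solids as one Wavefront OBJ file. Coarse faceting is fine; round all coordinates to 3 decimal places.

v 3.041 -1.825 -2.729
v 2.606 -3.024 -1.866
v 1.686 -0.531 -1.614
v 1.251 -1.731 -0.752
v 3.669 -1.649 -2.168
v 3.234 -2.849 -1.306
v 2.314 -0.356 -1.054
v 1.879 -1.555 -0.191
v 2.847 2.742 -3.614
v 3.386 2.056 -3.602
v 1.774 1.904 -3.238
v 2.313 1.218 -3.226
v 2.39 1.845 -2.623
v 3.053 2.362 -2.855
v 2.107 1.598 -3.985
v 2.77 2.115 -4.217
v 2.929 1.349 -3.831
v 3.104 1.502 -2.989
v 2.056 2.458 -3.851
v 2.231 2.611 -3.009
v -0.525 -2.518 -1.32
v 0.414 -2.208 -1.36
v 0.565 -2.433 0.46
v -0.375 -2.742 0.5
v -0.074 -1.64 -1.249
v 0.077 -1.864 0.571
v -0.826 -1.585 -1.18
v -0.676 -1.81 0.64
v -1.403 -2.077 -1.193
v -1.252 -2.302 0.627
v -1.465 -2.827 -1.28
v -1.314 -3.052 0.54
v -0.977 -3.396 -1.391
v -0.826 -3.62 0.429
v -0.224 -3.45 -1.46
v -0.074 -3.675 0.36
v 0.352 -2.958 -1.447
v 0.503 -3.183 0.373
v -1.876 -3.432 -2.144
v -1.493 -3.621 -1.767
v -2.841 -4.178 -0.678
v -3.224 -3.988 -1.056
v -1.532 -3.382 -1.693
v -2.88 -3.939 -0.604
v -1.639 -3.153 -1.708
v -2.987 -3.709 -0.619
v -1.793 -2.978 -1.809
v -3.141 -3.535 -0.72
v -1.963 -2.894 -1.977
v -3.311 -3.45 -0.888
v -2.116 -2.916 -2.178
v -3.464 -3.472 -1.089
v -2.222 -3.04 -2.372
v -3.57 -3.597 -1.284
v -2.259 -3.242 -2.522
v -3.607 -3.799 -1.433
v -2.22 -3.481 -2.596
v -3.568 -4.038 -1.507
v -2.113 -3.711 -2.581
v -3.461 -4.267 -1.492
v -1.959 -3.885 -2.48
v -3.307 -4.442 -1.391
v -1.789 -3.97 -2.312
v -3.137 -4.526 -1.223
v -1.636 -3.948 -2.111
v -2.984 -4.504 -1.022
v -1.53 -3.823 -1.916
v -2.878 -4.38 -0.828
v -0.069 2.964 -3.682
v 0.36 2.816 -3.231
v 0.237 4.428 -2.586
v -0.191 4.576 -3.038
v 0.539 2.931 -3.485
v 0.416 4.543 -2.84
v 0.555 3.055 -3.791
v 0.433 4.667 -3.147
v 0.404 3.155 -4.069
v 0.282 4.766 -3.425
v 0.127 3.203 -4.243
v 0.004 4.815 -3.598
v -0.204 3.188 -4.267
v -0.326 4.799 -3.622
v -0.497 3.112 -4.134
v -0.62 4.724 -3.489
v -0.676 2.997 -3.88
v -0.799 4.609 -3.235
v -0.693 2.873 -3.573
v -0.815 4.485 -2.929
v -0.542 2.774 -3.295
v -0.664 4.385 -2.651
v -0.264 2.725 -3.122
v -0.387 4.337 -2.477
v 0.066 2.741 -3.098
v -0.056 4.352 -2.453
f 2 4 1
f 5 2 1
f 1 4 3
f 3 5 1
f 2 8 4
f 6 2 5
f 6 8 2
f 4 8 3
f 7 5 3
f 3 8 7
f 7 6 5
f 8 6 7
f 9 20 14
f 9 14 10
f 9 10 16
f 9 16 19
f 9 19 20
f 10 14 18
f 14 20 13
f 20 19 11
f 19 16 15
f 16 10 17
f 12 18 13
f 12 13 11
f 12 11 15
f 12 15 17
f 12 17 18
f 13 18 14
f 11 13 20
f 15 11 19
f 17 15 16
f 18 17 10
f 22 21 25
f 22 25 23
f 23 25 26
f 23 26 24
f 25 21 27
f 25 27 26
f 26 27 28
f 26 28 24
f 27 21 29
f 27 29 28
f 28 29 30
f 28 30 24
f 29 21 31
f 29 31 30
f 30 31 32
f 30 32 24
f 31 21 33
f 31 33 32
f 32 33 34
f 32 34 24
f 33 21 35
f 33 35 34
f 34 35 36
f 34 36 24
f 35 21 37
f 35 37 36
f 36 37 38
f 36 38 24
f 37 21 22
f 37 22 38
f 38 22 23
f 38 23 24
f 40 39 43
f 40 43 41
f 41 43 44
f 41 44 42
f 43 39 45
f 43 45 44
f 44 45 46
f 44 46 42
f 45 39 47
f 45 47 46
f 46 47 48
f 46 48 42
f 47 39 49
f 47 49 48
f 48 49 50
f 48 50 42
f 49 39 51
f 49 51 50
f 50 51 52
f 50 52 42
f 51 39 53
f 51 53 52
f 52 53 54
f 52 54 42
f 53 39 55
f 53 55 54
f 54 55 56
f 54 56 42
f 55 39 57
f 55 57 56
f 56 57 58
f 56 58 42
f 57 39 59
f 57 59 58
f 58 59 60
f 58 60 42
f 59 39 61
f 59 61 60
f 60 61 62
f 60 62 42
f 61 39 63
f 61 63 62
f 62 63 64
f 62 64 42
f 63 39 65
f 63 65 64
f 64 65 66
f 64 66 42
f 65 39 67
f 65 67 66
f 66 67 68
f 66 68 42
f 67 39 40
f 67 40 68
f 68 40 41
f 68 41 42
f 70 69 73
f 70 73 71
f 71 73 74
f 71 74 72
f 73 69 75
f 73 75 74
f 74 75 76
f 74 76 72
f 75 69 77
f 75 77 76
f 76 77 78
f 76 78 72
f 77 69 79
f 77 79 78
f 78 79 80
f 78 80 72
f 79 69 81
f 79 81 80
f 80 81 82
f 80 82 72
f 81 69 83
f 81 83 82
f 82 83 84
f 82 84 72
f 83 69 85
f 83 85 84
f 84 85 86
f 84 86 72
f 85 69 87
f 85 87 86
f 86 87 88
f 86 88 72
f 87 69 89
f 87 89 88
f 88 89 90
f 88 90 72
f 89 69 91
f 89 91 90
f 90 91 92
f 90 92 72
f 91 69 93
f 91 93 92
f 92 93 94
f 92 94 72
f 93 69 70
f 93 70 94
f 94 70 71
f 94 71 72



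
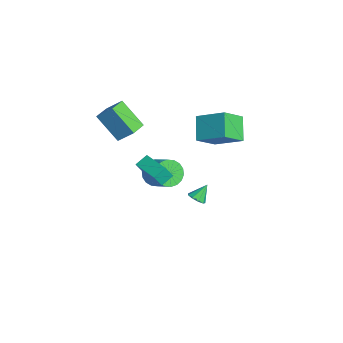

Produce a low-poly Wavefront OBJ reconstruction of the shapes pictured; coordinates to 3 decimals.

v 1.516 1.651 2.773
v 0.293 1.968 3.834
v 0.926 2.892 1.722
v -0.297 3.209 2.783
v 2.637 2.951 3.677
v 1.414 3.268 4.738
v 2.047 4.192 2.626
v 0.824 4.509 3.687
v -2.358 -3.083 2.842
v -1.83 -2.288 3.753
v -3.269 -2.289 2.677
v -2.741 -1.494 3.589
v -1.259 -2.126 1.371
v -0.731 -1.331 2.283
v -2.17 -1.332 1.207
v -1.642 -0.537 2.118
v -0.614 2.282 -4.216
v -0.347 2.735 -4.504
v -0.866 2.998 -3.324
v -0.744 2.721 -4.604
v -1.081 2.501 -4.523
v -1.2 2.179 -4.298
v -1.044 1.905 -4.034
v -0.688 1.808 -3.855
v -0.297 1.933 -3.845
v -0.055 2.221 -4.009
v -0.074 2.538 -4.269
v 1.202 -0.544 0.2
v 1.732 -0.595 -0.525
v 2.949 -0.167 0.335
v 2.418 -0.116 1.06
v 1.605 -0.216 -0.534
v 2.822 0.213 0.325
v 1.398 0.099 -0.398
v 2.614 0.527 0.462
v 1.152 0.286 -0.143
v 2.368 0.715 0.716
v 0.916 0.309 0.179
v 2.132 0.737 1.039
v 0.736 0.163 0.506
v 1.953 0.591 1.366
v 0.649 -0.124 0.772
v 1.866 0.305 1.632
v 0.671 -0.493 0.925
v 1.888 -0.065 1.785
v 0.798 -0.873 0.935
v 2.015 -0.444 1.794
v 1.006 -1.187 0.798
v 2.222 -0.759 1.658
v 1.252 -1.375 0.544
v 2.468 -0.946 1.403
v 1.488 -1.397 0.221
v 2.704 -0.969 1.081
v 1.667 -1.251 -0.106
v 2.884 -0.823 0.754
v 1.754 -0.965 -0.372
v 2.971 -0.536 0.488
v 2.982 -1.723 1.967
v 3.114 -2.169 2.806
v 2.7 -1.025 2.382
v 2.832 -1.471 3.222
v 4.608 -1.109 2.038
v 4.74 -1.555 2.878
v 4.326 -0.411 2.454
v 4.458 -0.857 3.293
f 2 4 1
f 5 2 1
f 1 4 3
f 3 5 1
f 2 8 4
f 6 2 5
f 6 8 2
f 4 8 3
f 7 5 3
f 3 8 7
f 7 6 5
f 8 6 7
f 10 12 9
f 13 10 9
f 9 12 11
f 11 13 9
f 10 16 12
f 14 10 13
f 14 16 10
f 12 16 11
f 15 13 11
f 11 16 15
f 15 14 13
f 16 14 15
f 18 17 20
f 18 20 19
f 20 17 21
f 20 21 19
f 21 17 22
f 21 22 19
f 22 17 23
f 22 23 19
f 23 17 24
f 23 24 19
f 24 17 25
f 24 25 19
f 25 17 26
f 25 26 19
f 26 17 27
f 26 27 19
f 27 17 18
f 27 18 19
f 29 28 32
f 29 32 30
f 30 32 33
f 30 33 31
f 32 28 34
f 32 34 33
f 33 34 35
f 33 35 31
f 34 28 36
f 34 36 35
f 35 36 37
f 35 37 31
f 36 28 38
f 36 38 37
f 37 38 39
f 37 39 31
f 38 28 40
f 38 40 39
f 39 40 41
f 39 41 31
f 40 28 42
f 40 42 41
f 41 42 43
f 41 43 31
f 42 28 44
f 42 44 43
f 43 44 45
f 43 45 31
f 44 28 46
f 44 46 45
f 45 46 47
f 45 47 31
f 46 28 48
f 46 48 47
f 47 48 49
f 47 49 31
f 48 28 50
f 48 50 49
f 49 50 51
f 49 51 31
f 50 28 52
f 50 52 51
f 51 52 53
f 51 53 31
f 52 28 54
f 52 54 53
f 53 54 55
f 53 55 31
f 54 28 56
f 54 56 55
f 55 56 57
f 55 57 31
f 56 28 29
f 56 29 57
f 57 29 30
f 57 30 31
f 59 61 58
f 62 59 58
f 58 61 60
f 60 62 58
f 59 65 61
f 63 59 62
f 63 65 59
f 61 65 60
f 64 62 60
f 60 65 64
f 64 63 62
f 65 63 64



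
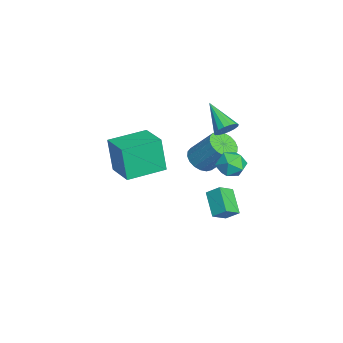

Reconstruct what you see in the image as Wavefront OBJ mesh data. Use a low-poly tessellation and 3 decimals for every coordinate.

v -1.398 0.006 -0.801
v -1.002 0.523 -1.331
v -0.465 1.611 0.131
v -0.862 1.094 0.661
v -1.345 0.669 -1.314
v -0.808 1.757 0.148
v -1.699 0.684 -1.195
v -1.163 1.772 0.267
v -1.994 0.565 -0.998
v -1.457 1.653 0.464
v -2.17 0.335 -0.762
v -1.634 1.423 0.7
v -2.194 0.04 -0.534
v -1.657 1.128 0.928
v -2.06 -0.262 -0.359
v -1.523 0.826 1.104
v -1.795 -0.511 -0.271
v -1.258 0.577 1.191
v -1.452 -0.657 -0.288
v -0.915 0.431 1.174
v -1.097 -0.672 -0.407
v -0.561 0.416 1.055
v -0.803 -0.553 -0.604
v -0.266 0.535 0.858
v -0.626 -0.323 -0.84
v -0.09 0.765 0.622
v -0.603 -0.028 -1.068
v -0.066 1.06 0.394
v -0.737 0.274 -1.244
v -0.2 1.362 0.219
v 0.551 1.199 2.61
v 0.876 1.385 3.141
v -0.711 0.381 3.67
v 0.661 1.636 3.078
v 0.416 1.77 2.89
v 0.208 1.751 2.627
v 0.091 1.584 2.359
v 0.098 1.313 2.158
v 0.226 1.013 2.079
v 0.441 0.762 2.142
v 0.686 0.628 2.33
v 0.894 0.647 2.593
v 1.011 0.814 2.861
v 1.004 1.084 3.061
v 1.314 1.576 0.627
v 1.724 2.187 1.034
v 2.156 0.653 1.166
v 2.566 1.264 1.573
v 1.781 1.062 1.798
v 1.261 1.633 1.465
v 2.619 1.207 0.735
v 2.099 1.778 0.402
v 2.531 1.959 1.101
v 2.013 1.87 1.758
v 1.867 0.97 0.442
v 1.349 0.881 1.099
v -1.2 -4.328 -1.479
v -1.455 -4.586 0.498
v -2.166 -2.445 -1.358
v -2.421 -2.703 0.619
v 0.341 -3.557 -1.179
v 0.086 -3.815 0.798
v -0.625 -1.674 -1.058
v -0.88 -1.932 0.919
v -0.333 1.24 -4.422
v -1.557 0.915 -3.529
v -0.095 1.909 -3.853
v -1.319 1.584 -2.96
v 0.239 0.576 -3.88
v -0.985 0.251 -2.987
v 0.477 1.245 -3.311
v -0.747 0.92 -2.418
f 2 1 5
f 2 5 3
f 3 5 6
f 3 6 4
f 5 1 7
f 5 7 6
f 6 7 8
f 6 8 4
f 7 1 9
f 7 9 8
f 8 9 10
f 8 10 4
f 9 1 11
f 9 11 10
f 10 11 12
f 10 12 4
f 11 1 13
f 11 13 12
f 12 13 14
f 12 14 4
f 13 1 15
f 13 15 14
f 14 15 16
f 14 16 4
f 15 1 17
f 15 17 16
f 16 17 18
f 16 18 4
f 17 1 19
f 17 19 18
f 18 19 20
f 18 20 4
f 19 1 21
f 19 21 20
f 20 21 22
f 20 22 4
f 21 1 23
f 21 23 22
f 22 23 24
f 22 24 4
f 23 1 25
f 23 25 24
f 24 25 26
f 24 26 4
f 25 1 27
f 25 27 26
f 26 27 28
f 26 28 4
f 27 1 29
f 27 29 28
f 28 29 30
f 28 30 4
f 29 1 2
f 29 2 30
f 30 2 3
f 30 3 4
f 32 31 34
f 32 34 33
f 34 31 35
f 34 35 33
f 35 31 36
f 35 36 33
f 36 31 37
f 36 37 33
f 37 31 38
f 37 38 33
f 38 31 39
f 38 39 33
f 39 31 40
f 39 40 33
f 40 31 41
f 40 41 33
f 41 31 42
f 41 42 33
f 42 31 43
f 42 43 33
f 43 31 44
f 43 44 33
f 44 31 32
f 44 32 33
f 45 56 50
f 45 50 46
f 45 46 52
f 45 52 55
f 45 55 56
f 46 50 54
f 50 56 49
f 56 55 47
f 55 52 51
f 52 46 53
f 48 54 49
f 48 49 47
f 48 47 51
f 48 51 53
f 48 53 54
f 49 54 50
f 47 49 56
f 51 47 55
f 53 51 52
f 54 53 46
f 58 60 57
f 61 58 57
f 57 60 59
f 59 61 57
f 58 64 60
f 62 58 61
f 62 64 58
f 60 64 59
f 63 61 59
f 59 64 63
f 63 62 61
f 64 62 63
f 66 68 65
f 69 66 65
f 65 68 67
f 67 69 65
f 66 72 68
f 70 66 69
f 70 72 66
f 68 72 67
f 71 69 67
f 67 72 71
f 71 70 69
f 72 70 71



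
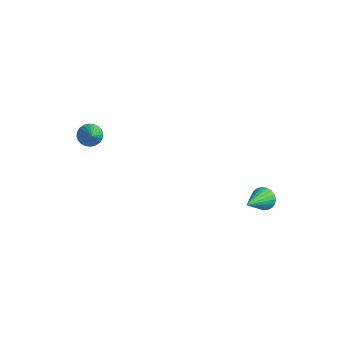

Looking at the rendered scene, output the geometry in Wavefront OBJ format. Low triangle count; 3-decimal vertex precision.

v 3.004 2.679 -4.226
v 3.476 2.378 -4.71
v 3.036 0.841 -3.054
v 3.667 2.51 -4.508
v 3.743 2.672 -4.257
v 3.692 2.834 -4.001
v 3.521 2.97 -3.784
v 3.261 3.055 -3.643
v 2.957 3.075 -3.603
v 2.661 3.027 -3.671
v 2.424 2.919 -3.835
v 2.287 2.769 -4.066
v 2.275 2.603 -4.325
v 2.388 2.451 -4.567
v 2.608 2.338 -4.75
v 2.897 2.284 -4.843
v 3.204 2.298 -4.828
v -4.227 -3.245 2.671
v -3.628 -3.18 2.314
v -3.253 -4.315 4.109
v -3.62 -2.958 2.473
v -3.703 -2.78 2.662
v -3.867 -2.673 2.853
v -4.085 -2.653 3.016
v -4.325 -2.723 3.126
v -4.55 -2.872 3.167
v -4.726 -3.078 3.133
v -4.825 -3.31 3.028
v -4.834 -3.532 2.868
v -4.75 -3.71 2.679
v -4.587 -3.817 2.489
v -4.368 -3.837 2.326
v -4.128 -3.768 2.215
v -3.903 -3.618 2.174
v -3.728 -3.412 2.209
f 2 1 4
f 2 4 3
f 4 1 5
f 4 5 3
f 5 1 6
f 5 6 3
f 6 1 7
f 6 7 3
f 7 1 8
f 7 8 3
f 8 1 9
f 8 9 3
f 9 1 10
f 9 10 3
f 10 1 11
f 10 11 3
f 11 1 12
f 11 12 3
f 12 1 13
f 12 13 3
f 13 1 14
f 13 14 3
f 14 1 15
f 14 15 3
f 15 1 16
f 15 16 3
f 16 1 17
f 16 17 3
f 17 1 2
f 17 2 3
f 19 18 21
f 19 21 20
f 21 18 22
f 21 22 20
f 22 18 23
f 22 23 20
f 23 18 24
f 23 24 20
f 24 18 25
f 24 25 20
f 25 18 26
f 25 26 20
f 26 18 27
f 26 27 20
f 27 18 28
f 27 28 20
f 28 18 29
f 28 29 20
f 29 18 30
f 29 30 20
f 30 18 31
f 30 31 20
f 31 18 32
f 31 32 20
f 32 18 33
f 32 33 20
f 33 18 34
f 33 34 20
f 34 18 35
f 34 35 20
f 35 18 19
f 35 19 20



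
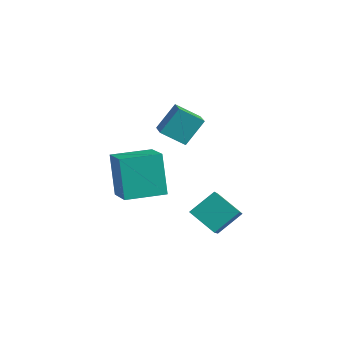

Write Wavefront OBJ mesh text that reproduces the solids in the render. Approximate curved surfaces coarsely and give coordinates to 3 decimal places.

v -1.919 -0.041 -1.506
v -2.524 0.268 0.172
v -1.246 1.388 -1.527
v -1.85 1.697 0.151
v -0.81 -0.557 -1.011
v -1.414 -0.248 0.667
v -0.136 0.872 -1.032
v -0.741 1.181 0.646
v 1.077 0.983 -1.49
v 2.047 -0.142 -0.388
v 1.335 1.916 -0.765
v 2.306 0.791 0.337
v 2.074 1.209 -2.137
v 3.045 0.084 -1.035
v 2.333 2.142 -1.412
v 3.303 1.017 -0.31
v -0.59 0.765 2.249
v -0.449 1.527 3.191
v 0.058 1.367 1.665
v 0.199 2.129 2.607
v 0.161 0.251 2.553
v 0.302 1.013 3.495
v 0.809 0.853 1.969
v 0.95 1.615 2.911
f 2 4 1
f 5 2 1
f 1 4 3
f 3 5 1
f 2 8 4
f 6 2 5
f 6 8 2
f 4 8 3
f 7 5 3
f 3 8 7
f 7 6 5
f 8 6 7
f 10 12 9
f 13 10 9
f 9 12 11
f 11 13 9
f 10 16 12
f 14 10 13
f 14 16 10
f 12 16 11
f 15 13 11
f 11 16 15
f 15 14 13
f 16 14 15
f 18 20 17
f 21 18 17
f 17 20 19
f 19 21 17
f 18 24 20
f 22 18 21
f 22 24 18
f 20 24 19
f 23 21 19
f 19 24 23
f 23 22 21
f 24 22 23



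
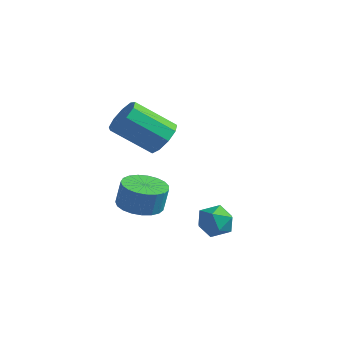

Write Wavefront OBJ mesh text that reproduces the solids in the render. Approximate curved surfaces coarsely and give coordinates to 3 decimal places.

v -1.869 0.978 -0.539
v -1.143 0.276 -0.562
v -0.966 0.42 0.636
v -1.691 1.122 0.659
v -0.926 0.628 -0.637
v -0.749 0.772 0.562
v -0.873 1.04 -0.694
v -0.695 1.184 0.504
v -0.991 1.442 -0.725
v -0.814 1.586 0.473
v -1.261 1.764 -0.723
v -1.084 1.908 0.475
v -1.637 1.949 -0.69
v -1.459 2.093 0.508
v -2.052 1.967 -0.631
v -1.874 2.111 0.568
v -2.436 1.814 -0.556
v -2.258 1.958 0.643
v -2.721 1.516 -0.477
v -2.544 1.66 0.721
v -2.86 1.125 -0.41
v -2.682 1.269 0.788
v -2.827 0.709 -0.365
v -2.649 0.853 0.833
v -2.628 0.339 -0.35
v -2.45 0.483 0.848
v -2.298 0.08 -0.368
v -2.12 0.224 0.831
v -1.894 -0.024 -0.415
v -1.716 0.12 0.783
v -1.485 0.045 -0.484
v -1.308 0.189 0.714
v -1.559 2.154 2.981
v -0.932 2.151 3.627
v -2.274 1.103 4.924
v -2.901 1.106 4.279
v -1.281 2.656 3.674
v -2.622 1.608 4.972
v -1.76 2.926 3.397
v -3.101 1.879 4.695
v -2.145 2.835 2.926
v -3.486 1.788 4.223
v -2.256 2.425 2.48
v -3.597 1.378 3.778
v -2.041 1.888 2.269
v -3.382 0.841 3.566
v -1.601 1.476 2.391
v -2.942 0.428 3.689
v -1.141 1.38 2.789
v -2.482 0.333 4.087
v -0.877 1.647 3.277
v -2.218 0.599 4.575
v 1.837 1.074 0.402
v 2.379 0.93 1.042
v 2.521 0.17 -0.382
v 3.063 0.026 0.258
v 2.255 -0.236 0.318
v 1.832 0.322 0.802
v 3.068 0.778 -0.142
v 2.645 1.336 0.342
v 3.14 0.746 0.706
v 2.638 0.12 0.99
v 2.262 0.98 -0.33
v 1.76 0.354 -0.046
f 2 1 5
f 2 5 3
f 3 5 6
f 3 6 4
f 5 1 7
f 5 7 6
f 6 7 8
f 6 8 4
f 7 1 9
f 7 9 8
f 8 9 10
f 8 10 4
f 9 1 11
f 9 11 10
f 10 11 12
f 10 12 4
f 11 1 13
f 11 13 12
f 12 13 14
f 12 14 4
f 13 1 15
f 13 15 14
f 14 15 16
f 14 16 4
f 15 1 17
f 15 17 16
f 16 17 18
f 16 18 4
f 17 1 19
f 17 19 18
f 18 19 20
f 18 20 4
f 19 1 21
f 19 21 20
f 20 21 22
f 20 22 4
f 21 1 23
f 21 23 22
f 22 23 24
f 22 24 4
f 23 1 25
f 23 25 24
f 24 25 26
f 24 26 4
f 25 1 27
f 25 27 26
f 26 27 28
f 26 28 4
f 27 1 29
f 27 29 28
f 28 29 30
f 28 30 4
f 29 1 31
f 29 31 30
f 30 31 32
f 30 32 4
f 31 1 2
f 31 2 32
f 32 2 3
f 32 3 4
f 34 33 37
f 34 37 35
f 35 37 38
f 35 38 36
f 37 33 39
f 37 39 38
f 38 39 40
f 38 40 36
f 39 33 41
f 39 41 40
f 40 41 42
f 40 42 36
f 41 33 43
f 41 43 42
f 42 43 44
f 42 44 36
f 43 33 45
f 43 45 44
f 44 45 46
f 44 46 36
f 45 33 47
f 45 47 46
f 46 47 48
f 46 48 36
f 47 33 49
f 47 49 48
f 48 49 50
f 48 50 36
f 49 33 51
f 49 51 50
f 50 51 52
f 50 52 36
f 51 33 34
f 51 34 52
f 52 34 35
f 52 35 36
f 53 64 58
f 53 58 54
f 53 54 60
f 53 60 63
f 53 63 64
f 54 58 62
f 58 64 57
f 64 63 55
f 63 60 59
f 60 54 61
f 56 62 57
f 56 57 55
f 56 55 59
f 56 59 61
f 56 61 62
f 57 62 58
f 55 57 64
f 59 55 63
f 61 59 60
f 62 61 54



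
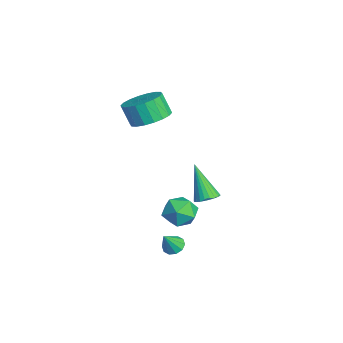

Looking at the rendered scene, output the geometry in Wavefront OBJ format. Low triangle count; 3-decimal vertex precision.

v 0.414 -1.955 -2.394
v 0.994 -2.696 -2.093
v -0.534 -2.184 -1.127
v 0.046 -2.925 -0.826
v 0.377 -1.995 -0.795
v 0.964 -1.853 -1.578
v -0.504 -3.027 -1.642
v 0.083 -2.885 -2.425
v 0.427 -3.359 -1.628
v 0.972 -2.721 -1.105
v -0.512 -2.159 -2.115
v 0.033 -1.521 -1.592
v -2.822 -0.591 -2.991
v -2.477 -1.188 -2.964
v -3.798 -1.069 -1.089
v -2.307 -1.023 -2.835
v -2.216 -0.793 -2.73
v -2.217 -0.532 -2.665
v -2.31 -0.28 -2.649
v -2.48 -0.075 -2.686
v -2.703 0.051 -2.768
v -2.944 0.08 -2.885
v -3.167 0.006 -3.018
v -3.337 -0.159 -3.146
v -3.428 -0.389 -3.251
v -3.427 -0.65 -3.316
v -3.334 -0.902 -3.332
v -3.163 -1.107 -3.296
v -2.94 -1.233 -3.213
v -2.699 -1.262 -3.096
v -3.722 -3.224 2.495
v -2.698 -3.217 2.868
v -3.114 -3.628 4.018
v -4.138 -3.636 3.645
v -2.854 -2.77 2.972
v -3.269 -3.181 4.121
v -3.181 -2.412 2.981
v -3.597 -2.823 4.131
v -3.616 -2.216 2.894
v -4.032 -2.627 4.044
v -4.072 -2.219 2.728
v -4.488 -2.63 3.878
v -4.459 -2.421 2.516
v -4.874 -2.832 3.666
v -4.699 -2.783 2.3
v -5.115 -3.194 3.45
v -4.746 -3.232 2.122
v -5.162 -3.643 3.272
v -4.591 -3.679 2.019
v -5.006 -4.09 3.168
v -4.263 -4.037 2.009
v -4.679 -4.448 3.159
v -3.828 -4.233 2.096
v -4.244 -4.644 3.246
v -3.372 -4.23 2.262
v -3.788 -4.641 3.412
v -2.986 -4.028 2.474
v -3.401 -4.439 3.624
v -2.745 -3.666 2.69
v -3.161 -4.077 3.84
v 0.731 -2.829 -3.637
v 1.208 -2.482 -3.648
v 1.149 -3.371 -2.603
v 0.95 -2.312 -3.454
v 0.608 -2.34 -3.33
v 0.313 -2.554 -3.324
v 0.178 -2.873 -3.436
v 0.254 -3.175 -3.626
v 0.512 -3.345 -3.819
v 0.853 -3.318 -3.943
v 1.149 -3.104 -3.95
v 1.284 -2.784 -3.837
f 1 12 6
f 1 6 2
f 1 2 8
f 1 8 11
f 1 11 12
f 2 6 10
f 6 12 5
f 12 11 3
f 11 8 7
f 8 2 9
f 4 10 5
f 4 5 3
f 4 3 7
f 4 7 9
f 4 9 10
f 5 10 6
f 3 5 12
f 7 3 11
f 9 7 8
f 10 9 2
f 14 13 16
f 14 16 15
f 16 13 17
f 16 17 15
f 17 13 18
f 17 18 15
f 18 13 19
f 18 19 15
f 19 13 20
f 19 20 15
f 20 13 21
f 20 21 15
f 21 13 22
f 21 22 15
f 22 13 23
f 22 23 15
f 23 13 24
f 23 24 15
f 24 13 25
f 24 25 15
f 25 13 26
f 25 26 15
f 26 13 27
f 26 27 15
f 27 13 28
f 27 28 15
f 28 13 29
f 28 29 15
f 29 13 30
f 29 30 15
f 30 13 14
f 30 14 15
f 32 31 35
f 32 35 33
f 33 35 36
f 33 36 34
f 35 31 37
f 35 37 36
f 36 37 38
f 36 38 34
f 37 31 39
f 37 39 38
f 38 39 40
f 38 40 34
f 39 31 41
f 39 41 40
f 40 41 42
f 40 42 34
f 41 31 43
f 41 43 42
f 42 43 44
f 42 44 34
f 43 31 45
f 43 45 44
f 44 45 46
f 44 46 34
f 45 31 47
f 45 47 46
f 46 47 48
f 46 48 34
f 47 31 49
f 47 49 48
f 48 49 50
f 48 50 34
f 49 31 51
f 49 51 50
f 50 51 52
f 50 52 34
f 51 31 53
f 51 53 52
f 52 53 54
f 52 54 34
f 53 31 55
f 53 55 54
f 54 55 56
f 54 56 34
f 55 31 57
f 55 57 56
f 56 57 58
f 56 58 34
f 57 31 59
f 57 59 58
f 58 59 60
f 58 60 34
f 59 31 32
f 59 32 60
f 60 32 33
f 60 33 34
f 62 61 64
f 62 64 63
f 64 61 65
f 64 65 63
f 65 61 66
f 65 66 63
f 66 61 67
f 66 67 63
f 67 61 68
f 67 68 63
f 68 61 69
f 68 69 63
f 69 61 70
f 69 70 63
f 70 61 71
f 70 71 63
f 71 61 72
f 71 72 63
f 72 61 62
f 72 62 63



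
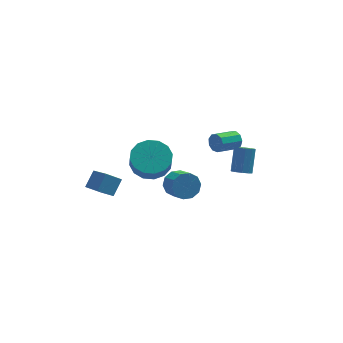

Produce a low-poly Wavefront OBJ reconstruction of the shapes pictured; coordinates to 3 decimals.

v -3.217 2.174 -3.44
v -4.012 2.325 -2.961
v -3.59 3.946 -4.618
v -4.385 4.097 -4.139
v -2.655 2.783 -2.701
v -3.45 2.934 -2.222
v -3.028 4.555 -3.879
v -3.823 4.706 -3.4
v -0.11 0.953 -1.909
v 0.155 1.392 -1.282
v 0.436 0.426 -0.724
v 0.17 -0.013 -1.351
v -0.33 1.294 -1.208
v -0.049 0.328 -0.65
v -0.731 1.065 -1.401
v -0.451 0.1 -0.844
v -0.895 0.794 -1.789
v -0.615 -0.172 -1.231
v -0.76 0.583 -2.222
v -0.479 -0.382 -1.664
v -0.376 0.514 -2.536
v -0.095 -0.452 -1.978
v 0.109 0.612 -2.61
v 0.39 -0.354 -2.052
v 0.511 0.84 -2.416
v 0.791 -0.125 -1.859
v 0.675 1.112 -2.029
v 0.955 0.146 -1.471
v 0.539 1.322 -1.596
v 0.82 0.357 -1.038
v -1.826 -0.826 1.589
v -1.282 -0.056 2.075
v -1.351 -0.565 2.957
v -1.894 -1.334 2.471
v -1.809 0.092 2.119
v -1.877 -0.417 3.001
v -2.34 -0.006 2.022
v -2.408 -0.514 2.904
v -2.733 -0.324 1.809
v -2.801 -0.832 2.69
v -2.883 -0.776 1.536
v -2.952 -1.284 2.418
v -2.75 -1.241 1.278
v -2.818 -1.75 2.16
v -2.369 -1.595 1.103
v -2.438 -2.104 1.985
v -1.843 -1.743 1.059
v -1.911 -2.252 1.941
v -1.312 -1.646 1.156
v -1.38 -2.154 2.038
v -0.919 -1.328 1.37
v -0.987 -1.836 2.251
v -0.768 -0.876 1.642
v -0.837 -1.384 2.524
v -0.902 -0.41 1.9
v -0.97 -0.919 2.782
v 3.118 1.899 0.258
v 3.351 1.734 0.751
v 2.216 1.216 1.116
v 1.982 1.381 0.622
v 3.2 2.092 0.788
v 2.064 1.574 1.152
v 3.01 2.359 0.577
v 1.875 1.841 0.941
v 2.871 2.411 0.216
v 1.735 1.893 0.581
v 2.847 2.223 -0.125
v 1.712 1.705 0.24
v 2.95 1.884 -0.287
v 1.814 1.366 0.078
v 3.131 1.552 -0.194
v 1.996 1.034 0.171
v 3.306 1.382 0.11
v 2.171 0.864 0.475
v 3.393 1.454 0.484
v 2.258 0.936 0.848
v 3.259 0.932 -1.586
v 3.803 0.942 -1.758
v 4.164 1.778 -0.566
v 3.621 1.768 -0.394
v 3.638 1.218 -1.901
v 4 2.054 -0.71
v 3.329 1.385 -1.925
v 3.69 2.221 -0.733
v 2.993 1.379 -1.819
v 3.354 2.215 -0.627
v 2.759 1.202 -1.624
v 3.12 2.038 -0.432
v 2.716 0.922 -1.414
v 3.077 1.758 -0.222
v 2.88 0.646 -1.27
v 3.242 1.482 -0.079
v 3.19 0.479 -1.247
v 3.551 1.315 -0.055
v 3.526 0.485 -1.353
v 3.887 1.321 -0.161
v 3.76 0.662 -1.548
v 4.121 1.498 -0.356
f 2 4 1
f 5 2 1
f 1 4 3
f 3 5 1
f 2 8 4
f 6 2 5
f 6 8 2
f 4 8 3
f 7 5 3
f 3 8 7
f 7 6 5
f 8 6 7
f 10 9 13
f 10 13 11
f 11 13 14
f 11 14 12
f 13 9 15
f 13 15 14
f 14 15 16
f 14 16 12
f 15 9 17
f 15 17 16
f 16 17 18
f 16 18 12
f 17 9 19
f 17 19 18
f 18 19 20
f 18 20 12
f 19 9 21
f 19 21 20
f 20 21 22
f 20 22 12
f 21 9 23
f 21 23 22
f 22 23 24
f 22 24 12
f 23 9 25
f 23 25 24
f 24 25 26
f 24 26 12
f 25 9 27
f 25 27 26
f 26 27 28
f 26 28 12
f 27 9 29
f 27 29 28
f 28 29 30
f 28 30 12
f 29 9 10
f 29 10 30
f 30 10 11
f 30 11 12
f 32 31 35
f 32 35 33
f 33 35 36
f 33 36 34
f 35 31 37
f 35 37 36
f 36 37 38
f 36 38 34
f 37 31 39
f 37 39 38
f 38 39 40
f 38 40 34
f 39 31 41
f 39 41 40
f 40 41 42
f 40 42 34
f 41 31 43
f 41 43 42
f 42 43 44
f 42 44 34
f 43 31 45
f 43 45 44
f 44 45 46
f 44 46 34
f 45 31 47
f 45 47 46
f 46 47 48
f 46 48 34
f 47 31 49
f 47 49 48
f 48 49 50
f 48 50 34
f 49 31 51
f 49 51 50
f 50 51 52
f 50 52 34
f 51 31 53
f 51 53 52
f 52 53 54
f 52 54 34
f 53 31 55
f 53 55 54
f 54 55 56
f 54 56 34
f 55 31 32
f 55 32 56
f 56 32 33
f 56 33 34
f 58 57 61
f 58 61 59
f 59 61 62
f 59 62 60
f 61 57 63
f 61 63 62
f 62 63 64
f 62 64 60
f 63 57 65
f 63 65 64
f 64 65 66
f 64 66 60
f 65 57 67
f 65 67 66
f 66 67 68
f 66 68 60
f 67 57 69
f 67 69 68
f 68 69 70
f 68 70 60
f 69 57 71
f 69 71 70
f 70 71 72
f 70 72 60
f 71 57 73
f 71 73 72
f 72 73 74
f 72 74 60
f 73 57 75
f 73 75 74
f 74 75 76
f 74 76 60
f 75 57 58
f 75 58 76
f 76 58 59
f 76 59 60
f 78 77 81
f 78 81 79
f 79 81 82
f 79 82 80
f 81 77 83
f 81 83 82
f 82 83 84
f 82 84 80
f 83 77 85
f 83 85 84
f 84 85 86
f 84 86 80
f 85 77 87
f 85 87 86
f 86 87 88
f 86 88 80
f 87 77 89
f 87 89 88
f 88 89 90
f 88 90 80
f 89 77 91
f 89 91 90
f 90 91 92
f 90 92 80
f 91 77 93
f 91 93 92
f 92 93 94
f 92 94 80
f 93 77 95
f 93 95 94
f 94 95 96
f 94 96 80
f 95 77 97
f 95 97 96
f 96 97 98
f 96 98 80
f 97 77 78
f 97 78 98
f 98 78 79
f 98 79 80



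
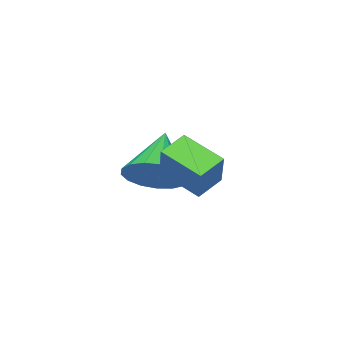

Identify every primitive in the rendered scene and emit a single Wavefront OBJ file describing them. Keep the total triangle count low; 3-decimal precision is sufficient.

v -1.071 1.561 -0.835
v -1.843 1.481 -0.464
v -1.455 2.696 -1.39
v -2.226 2.616 -1.019
v -0.634 2.224 0.219
v -1.405 2.144 0.59
v -1.017 3.359 -0.336
v -1.789 3.279 0.035
v -2.074 -0.071 -1.749
v -1.539 0.218 -1.045
v -3.046 -0.949 -0.651
v -1.855 0.531 -1.074
v -2.22 0.705 -1.258
v -2.552 0.703 -1.555
v -2.775 0.522 -1.896
v -2.837 0.207 -2.203
v -2.724 -0.173 -2.406
v -2.462 -0.529 -2.459
v -2.111 -0.78 -2.35
v -1.752 -0.869 -2.102
v -1.466 -0.774 -1.774
v -1.32 -0.519 -1.44
v -1.346 -0.161 -1.177
f 2 4 1
f 5 2 1
f 1 4 3
f 3 5 1
f 2 8 4
f 6 2 5
f 6 8 2
f 4 8 3
f 7 5 3
f 3 8 7
f 7 6 5
f 8 6 7
f 10 9 12
f 10 12 11
f 12 9 13
f 12 13 11
f 13 9 14
f 13 14 11
f 14 9 15
f 14 15 11
f 15 9 16
f 15 16 11
f 16 9 17
f 16 17 11
f 17 9 18
f 17 18 11
f 18 9 19
f 18 19 11
f 19 9 20
f 19 20 11
f 20 9 21
f 20 21 11
f 21 9 22
f 21 22 11
f 22 9 23
f 22 23 11
f 23 9 10
f 23 10 11



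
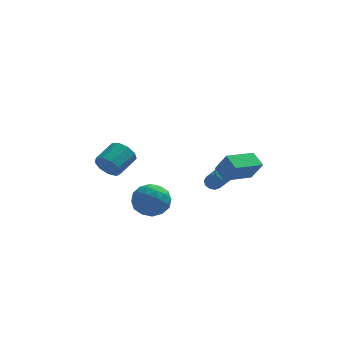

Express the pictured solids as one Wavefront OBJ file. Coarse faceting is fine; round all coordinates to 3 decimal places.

v -4.192 3.087 -0.165
v -3.672 3.109 -0.972
v -2.748 4.336 -0.342
v -3.268 4.313 0.465
v -4.183 3.52 -1.022
v -3.259 4.746 -0.392
v -4.697 3.727 -0.671
v -3.774 4.954 -0.041
v -4.976 3.635 -0.083
v -4.052 4.862 0.547
v -4.887 3.286 0.466
v -3.963 4.513 1.096
v -4.473 2.844 0.72
v -3.55 4.071 1.35
v -3.928 2.515 0.56
v -3.004 3.742 1.19
v -3.506 2.454 0.061
v -2.582 3.681 0.691
v -3.405 2.689 -0.544
v -2.481 3.916 0.086
v -1.889 -1.35 0.088
v -0.999 -1.727 0.833
v -2.041 -3.173 -0.653
v -1.151 -3.55 0.092
v -2.238 -3.237 0.549
v -2.144 -2.11 1.007
v -0.896 -2.79 -0.827
v -0.802 -1.663 -0.369
v -0.386 -2.617 0.267
v -1.215 -2.893 1.118
v -1.825 -2.007 -0.938
v -2.654 -2.283 -0.087
v -1.431 -1.379 0.526
v -1.609 -3.521 -0.346
v -2.248 -3.337 -0.077
v -1.725 -3.559 0.361
v -2.103 -1.604 0.628
v -1.581 -1.825 1.066
v -2.309 -2.713 0.899
v -1.459 -3.075 -0.886
v -0.937 -3.296 -0.448
v -1.315 -1.341 -0.181
v -0.792 -1.563 0.257
v -0.731 -2.187 -0.719
v -0.547 -2.123 0.631
v -0.637 -3.195 0.195
v -0.487 -2.748 -0.345
v -0.431 -2.085 -0.075
v -1.035 -2.286 1.131
v -1.124 -3.357 0.695
v -1.763 -3.173 0.964
v -1.708 -2.511 1.233
v -0.674 -2.809 0.798
v -1.916 -1.543 -0.515
v -2.005 -2.614 -0.951
v -1.332 -2.389 -1.053
v -1.277 -1.727 -0.784
v -2.403 -1.705 -0.015
v -2.493 -2.777 -0.451
v -2.609 -2.815 0.255
v -2.553 -2.152 0.525
v -2.366 -2.091 -0.618
v 2.565 -3.733 2.393
v 2.052 -2.912 2.916
v 4.126 -2.501 1.987
v 3.614 -1.68 2.51
v 3.186 -4.12 3.61
v 2.674 -3.299 4.133
v 4.748 -2.888 3.204
v 4.235 -2.067 3.727
v 2.088 2.57 -1.232
v 2.566 2.893 -1.174
v 3.251 1.613 0.329
v 2.772 1.29 0.272
v 2.317 3.023 -0.951
v 3.002 1.742 0.552
v 1.981 2.979 -0.835
v 2.666 1.699 0.669
v 1.686 2.78 -0.87
v 2.37 1.499 0.633
v 1.544 2.5 -1.044
v 2.228 1.22 0.46
v 1.609 2.247 -1.289
v 2.294 0.967 0.214
v 1.858 2.118 -1.512
v 2.543 0.837 -0.009
v 2.194 2.161 -1.629
v 2.879 0.881 -0.125
v 2.49 2.361 -1.593
v 3.174 1.08 -0.09
v 2.632 2.64 -1.42
v 3.316 1.36 0.084
f 2 1 5
f 2 5 3
f 3 5 6
f 3 6 4
f 5 1 7
f 5 7 6
f 6 7 8
f 6 8 4
f 7 1 9
f 7 9 8
f 8 9 10
f 8 10 4
f 9 1 11
f 9 11 10
f 10 11 12
f 10 12 4
f 11 1 13
f 11 13 12
f 12 13 14
f 12 14 4
f 13 1 15
f 13 15 14
f 14 15 16
f 14 16 4
f 15 1 17
f 15 17 16
f 16 17 18
f 16 18 4
f 17 1 19
f 17 19 18
f 18 19 20
f 18 20 4
f 19 1 2
f 19 2 20
f 20 2 3
f 20 3 4
f 21 58 37
f 58 32 61
f 37 61 26
f 58 61 37
f 21 37 33
f 37 26 38
f 33 38 22
f 37 38 33
f 21 33 42
f 33 22 43
f 42 43 28
f 33 43 42
f 21 42 54
f 42 28 57
f 54 57 31
f 42 57 54
f 21 54 58
f 54 31 62
f 58 62 32
f 54 62 58
f 22 38 49
f 38 26 52
f 49 52 30
f 38 52 49
f 26 61 39
f 61 32 60
f 39 60 25
f 61 60 39
f 32 62 59
f 62 31 55
f 59 55 23
f 62 55 59
f 31 57 56
f 57 28 44
f 56 44 27
f 57 44 56
f 28 43 48
f 43 22 45
f 48 45 29
f 43 45 48
f 24 50 36
f 50 30 51
f 36 51 25
f 50 51 36
f 24 36 34
f 36 25 35
f 34 35 23
f 36 35 34
f 24 34 41
f 34 23 40
f 41 40 27
f 34 40 41
f 24 41 46
f 41 27 47
f 46 47 29
f 41 47 46
f 24 46 50
f 46 29 53
f 50 53 30
f 46 53 50
f 25 51 39
f 51 30 52
f 39 52 26
f 51 52 39
f 23 35 59
f 35 25 60
f 59 60 32
f 35 60 59
f 27 40 56
f 40 23 55
f 56 55 31
f 40 55 56
f 29 47 48
f 47 27 44
f 48 44 28
f 47 44 48
f 30 53 49
f 53 29 45
f 49 45 22
f 53 45 49
f 64 66 63
f 67 64 63
f 63 66 65
f 65 67 63
f 64 70 66
f 68 64 67
f 68 70 64
f 66 70 65
f 69 67 65
f 65 70 69
f 69 68 67
f 70 68 69
f 72 71 75
f 72 75 73
f 73 75 76
f 73 76 74
f 75 71 77
f 75 77 76
f 76 77 78
f 76 78 74
f 77 71 79
f 77 79 78
f 78 79 80
f 78 80 74
f 79 71 81
f 79 81 80
f 80 81 82
f 80 82 74
f 81 71 83
f 81 83 82
f 82 83 84
f 82 84 74
f 83 71 85
f 83 85 84
f 84 85 86
f 84 86 74
f 85 71 87
f 85 87 86
f 86 87 88
f 86 88 74
f 87 71 89
f 87 89 88
f 88 89 90
f 88 90 74
f 89 71 91
f 89 91 90
f 90 91 92
f 90 92 74
f 91 71 72
f 91 72 92
f 92 72 73
f 92 73 74

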